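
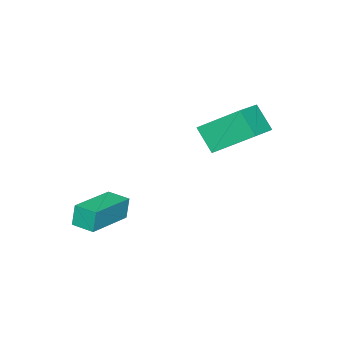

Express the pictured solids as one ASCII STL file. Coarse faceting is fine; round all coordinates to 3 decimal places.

solid 
facet normal -0.983 0.011 -0.183
outer loop
vertex 1.233 -3.137 -2.57
vertex 1.248 -2.117 -2.588
vertex 1.419 -3.157 -3.573
endloop
endfacet
facet normal -0.015 -1.000 0.017
outer loop
vertex 3.572 -3.183 -3.172
vertex 1.233 -3.137 -2.57
vertex 1.419 -3.157 -3.573
endloop
endfacet
facet normal -0.983 0.012 -0.184
outer loop
vertex 1.419 -3.157 -3.573
vertex 1.248 -2.117 -2.588
vertex 1.435 -2.138 -3.591
endloop
endfacet
facet normal 0.183 -0.020 -0.983
outer loop
vertex 1.435 -2.138 -3.591
vertex 3.572 -3.183 -3.172
vertex 1.419 -3.157 -3.573
endloop
endfacet
facet normal -0.183 0.020 0.983
outer loop
vertex 1.233 -3.137 -2.57
vertex 3.401 -2.143 -2.187
vertex 1.248 -2.117 -2.588
endloop
endfacet
facet normal -0.015 -1.000 0.018
outer loop
vertex 3.385 -3.162 -2.169
vertex 1.233 -3.137 -2.57
vertex 3.572 -3.183 -3.172
endloop
endfacet
facet normal -0.183 0.020 0.983
outer loop
vertex 3.385 -3.162 -2.169
vertex 3.401 -2.143 -2.187
vertex 1.233 -3.137 -2.57
endloop
endfacet
facet normal 0.015 1.000 -0.018
outer loop
vertex 1.248 -2.117 -2.588
vertex 3.401 -2.143 -2.187
vertex 1.435 -2.138 -3.591
endloop
endfacet
facet normal 0.183 -0.020 -0.983
outer loop
vertex 3.587 -2.163 -3.19
vertex 3.572 -3.183 -3.172
vertex 1.435 -2.138 -3.591
endloop
endfacet
facet normal 0.015 1.000 -0.017
outer loop
vertex 1.435 -2.138 -3.591
vertex 3.401 -2.143 -2.187
vertex 3.587 -2.163 -3.19
endloop
endfacet
facet normal 0.983 -0.011 0.183
outer loop
vertex 3.587 -2.163 -3.19
vertex 3.385 -3.162 -2.169
vertex 3.572 -3.183 -3.172
endloop
endfacet
facet normal 0.983 -0.012 0.183
outer loop
vertex 3.401 -2.143 -2.187
vertex 3.385 -3.162 -2.169
vertex 3.587 -2.163 -3.19
endloop
endfacet
facet normal -0.947 -0.110 -0.302
outer loop
vertex -2.911 1.098 1.806
vertex -2.684 1.96 0.779
vertex -2.331 -0.517 0.578
endloop
endfacet
facet normal -0.167 -0.634 0.755
outer loop
vertex -0.816 -0.34 1.061
vertex -2.911 1.098 1.806
vertex -2.331 -0.517 0.578
endloop
endfacet
facet normal -0.947 -0.110 -0.302
outer loop
vertex -2.331 -0.517 0.578
vertex -2.684 1.96 0.779
vertex -2.104 0.346 -0.449
endloop
endfacet
facet normal 0.275 -0.765 -0.582
outer loop
vertex -2.104 0.346 -0.449
vertex -0.816 -0.34 1.061
vertex -2.331 -0.517 0.578
endloop
endfacet
facet normal -0.275 0.766 0.582
outer loop
vertex -2.911 1.098 1.806
vertex -1.169 2.137 1.262
vertex -2.684 1.96 0.779
endloop
endfacet
facet normal -0.167 -0.634 0.755
outer loop
vertex -1.396 1.274 2.289
vertex -2.911 1.098 1.806
vertex -0.816 -0.34 1.061
endloop
endfacet
facet normal -0.275 0.765 0.582
outer loop
vertex -1.396 1.274 2.289
vertex -1.169 2.137 1.262
vertex -2.911 1.098 1.806
endloop
endfacet
facet normal 0.167 0.634 -0.755
outer loop
vertex -2.684 1.96 0.779
vertex -1.169 2.137 1.262
vertex -2.104 0.346 -0.449
endloop
endfacet
facet normal 0.274 -0.766 -0.582
outer loop
vertex -0.589 0.522 0.034
vertex -0.816 -0.34 1.061
vertex -2.104 0.346 -0.449
endloop
endfacet
facet normal 0.167 0.634 -0.755
outer loop
vertex -2.104 0.346 -0.449
vertex -1.169 2.137 1.262
vertex -0.589 0.522 0.034
endloop
endfacet
facet normal 0.947 0.110 0.302
outer loop
vertex -0.589 0.522 0.034
vertex -1.396 1.274 2.289
vertex -0.816 -0.34 1.061
endloop
endfacet
facet normal 0.947 0.110 0.302
outer loop
vertex -1.169 2.137 1.262
vertex -1.396 1.274 2.289
vertex -0.589 0.522 0.034
endloop
endfacet

endsolid


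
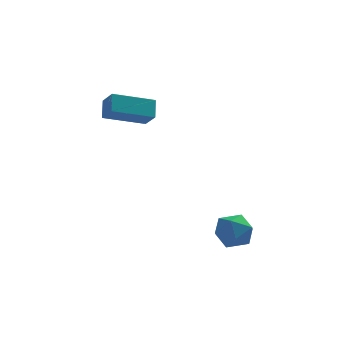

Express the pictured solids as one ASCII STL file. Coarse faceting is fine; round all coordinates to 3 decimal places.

solid 
facet normal -0.724 -0.159 0.672
outer loop
vertex 0.642 -1.116 -3.314
vertex 0.443 -1.782 -3.686
vertex 0.981 -1.798 -3.11
endloop
endfacet
facet normal -0.181 0.198 0.963
outer loop
vertex 0.642 -1.116 -3.314
vertex 0.981 -1.798 -3.11
vertex 1.415 -1.141 -3.164
endloop
endfacet
facet normal -0.089 0.801 0.592
outer loop
vertex 0.642 -1.116 -3.314
vertex 1.415 -1.141 -3.164
vertex 1.145 -0.72 -3.774
endloop
endfacet
facet normal -0.576 0.814 0.070
outer loop
vertex 0.642 -1.116 -3.314
vertex 1.145 -0.72 -3.774
vertex 0.545 -1.117 -4.096
endloop
endfacet
facet normal -0.968 0.222 0.120
outer loop
vertex 0.642 -1.116 -3.314
vertex 0.545 -1.117 -4.096
vertex 0.443 -1.782 -3.686
endloop
endfacet
facet normal 0.410 -0.197 0.891
outer loop
vertex 1.415 -1.141 -3.164
vertex 0.981 -1.798 -3.11
vertex 1.695 -1.823 -3.444
endloop
endfacet
facet normal -0.471 -0.777 0.418
outer loop
vertex 0.981 -1.798 -3.11
vertex 0.443 -1.782 -3.686
vertex 1.095 -2.22 -3.766
endloop
endfacet
facet normal -0.865 -0.160 -0.475
outer loop
vertex 0.443 -1.782 -3.686
vertex 0.545 -1.117 -4.096
vertex 0.825 -1.799 -4.376
endloop
endfacet
facet normal -0.231 0.799 -0.554
outer loop
vertex 0.545 -1.117 -4.096
vertex 1.145 -0.72 -3.774
vertex 1.259 -1.142 -4.43
endloop
endfacet
facet normal 0.558 0.778 0.290
outer loop
vertex 1.145 -0.72 -3.774
vertex 1.415 -1.141 -3.164
vertex 1.797 -1.158 -3.854
endloop
endfacet
facet normal 0.576 -0.814 -0.070
outer loop
vertex 1.598 -1.824 -4.226
vertex 1.695 -1.823 -3.444
vertex 1.095 -2.22 -3.766
endloop
endfacet
facet normal 0.089 -0.801 -0.592
outer loop
vertex 1.598 -1.824 -4.226
vertex 1.095 -2.22 -3.766
vertex 0.825 -1.799 -4.376
endloop
endfacet
facet normal 0.181 -0.198 -0.963
outer loop
vertex 1.598 -1.824 -4.226
vertex 0.825 -1.799 -4.376
vertex 1.259 -1.142 -4.43
endloop
endfacet
facet normal 0.724 0.159 -0.672
outer loop
vertex 1.598 -1.824 -4.226
vertex 1.259 -1.142 -4.43
vertex 1.797 -1.158 -3.854
endloop
endfacet
facet normal 0.968 -0.222 -0.120
outer loop
vertex 1.598 -1.824 -4.226
vertex 1.797 -1.158 -3.854
vertex 1.695 -1.823 -3.444
endloop
endfacet
facet normal 0.231 -0.799 0.554
outer loop
vertex 1.095 -2.22 -3.766
vertex 1.695 -1.823 -3.444
vertex 0.981 -1.798 -3.11
endloop
endfacet
facet normal -0.558 -0.778 -0.290
outer loop
vertex 0.825 -1.799 -4.376
vertex 1.095 -2.22 -3.766
vertex 0.443 -1.782 -3.686
endloop
endfacet
facet normal -0.410 0.197 -0.891
outer loop
vertex 1.259 -1.142 -4.43
vertex 0.825 -1.799 -4.376
vertex 0.545 -1.117 -4.096
endloop
endfacet
facet normal 0.471 0.777 -0.418
outer loop
vertex 1.797 -1.158 -3.854
vertex 1.259 -1.142 -4.43
vertex 1.145 -0.72 -3.774
endloop
endfacet
facet normal 0.865 0.160 0.475
outer loop
vertex 1.695 -1.823 -3.444
vertex 1.797 -1.158 -3.854
vertex 1.415 -1.141 -3.164
endloop
endfacet
facet normal -0.935 -0.196 0.296
outer loop
vertex -2.801 2.06 0.569
vertex -2.738 2.661 1.167
vertex -3.103 2.651 0.007
endloop
endfacet
facet normal -0.074 -0.707 -0.703
outer loop
vertex -1.542 2.979 -0.487
vertex -2.801 2.06 0.569
vertex -3.103 2.651 0.007
endloop
endfacet
facet normal -0.935 -0.196 0.296
outer loop
vertex -3.103 2.651 0.007
vertex -2.738 2.661 1.167
vertex -3.04 3.252 0.604
endloop
endfacet
facet normal -0.347 0.679 -0.647
outer loop
vertex -3.04 3.252 0.604
vertex -1.542 2.979 -0.487
vertex -3.103 2.651 0.007
endloop
endfacet
facet normal 0.347 -0.679 0.646
outer loop
vertex -2.801 2.06 0.569
vertex -1.177 2.989 0.673
vertex -2.738 2.661 1.167
endloop
endfacet
facet normal -0.073 -0.707 -0.703
outer loop
vertex -1.24 2.388 0.076
vertex -2.801 2.06 0.569
vertex -1.542 2.979 -0.487
endloop
endfacet
facet normal 0.347 -0.679 0.647
outer loop
vertex -1.24 2.388 0.076
vertex -1.177 2.989 0.673
vertex -2.801 2.06 0.569
endloop
endfacet
facet normal 0.074 0.707 0.703
outer loop
vertex -2.738 2.661 1.167
vertex -1.177 2.989 0.673
vertex -3.04 3.252 0.604
endloop
endfacet
facet normal -0.347 0.680 -0.646
outer loop
vertex -1.479 3.58 0.111
vertex -1.542 2.979 -0.487
vertex -3.04 3.252 0.604
endloop
endfacet
facet normal 0.074 0.707 0.704
outer loop
vertex -3.04 3.252 0.604
vertex -1.177 2.989 0.673
vertex -1.479 3.58 0.111
endloop
endfacet
facet normal 0.935 0.196 -0.296
outer loop
vertex -1.479 3.58 0.111
vertex -1.24 2.388 0.076
vertex -1.542 2.979 -0.487
endloop
endfacet
facet normal 0.935 0.196 -0.296
outer loop
vertex -1.177 2.989 0.673
vertex -1.24 2.388 0.076
vertex -1.479 3.58 0.111
endloop
endfacet

endsolid


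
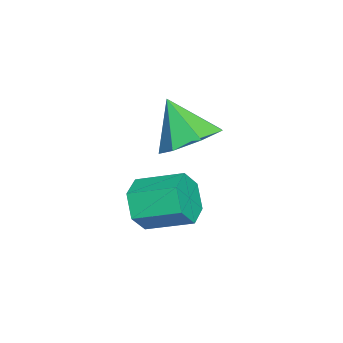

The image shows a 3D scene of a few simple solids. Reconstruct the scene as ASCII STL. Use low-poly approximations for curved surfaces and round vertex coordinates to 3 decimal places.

solid 
facet normal -0.020 -0.938 -0.346
outer loop
vertex 1.217 -0.574 -3.417
vertex 0.744 -0.284 -4.175
vertex 1.684 -0.3 -4.186
endloop
endfacet
facet normal 0.868 -0.188 0.460
outer loop
vertex 1.217 -0.574 -3.417
vertex 1.684 -0.3 -4.186
vertex 1.25 0.974 -2.846
endloop
endfacet
facet normal 0.868 -0.187 0.459
outer loop
vertex 1.25 0.974 -2.846
vertex 1.684 -0.3 -4.186
vertex 1.716 1.248 -3.615
endloop
endfacet
facet normal 0.020 0.938 0.346
outer loop
vertex 1.25 0.974 -2.846
vertex 1.716 1.248 -3.615
vertex 0.776 1.264 -3.605
endloop
endfacet
facet normal -0.020 -0.938 -0.346
outer loop
vertex 1.684 -0.3 -4.186
vertex 0.744 -0.284 -4.175
vertex 1.21 -0.01 -4.944
endloop
endfacet
facet normal 0.863 0.159 -0.479
outer loop
vertex 1.684 -0.3 -4.186
vertex 1.21 -0.01 -4.944
vertex 1.716 1.248 -3.615
endloop
endfacet
facet normal 0.864 0.158 -0.478
outer loop
vertex 1.716 1.248 -3.615
vertex 1.21 -0.01 -4.944
vertex 1.243 1.538 -4.374
endloop
endfacet
facet normal 0.020 0.938 0.346
outer loop
vertex 1.716 1.248 -3.615
vertex 1.243 1.538 -4.374
vertex 0.776 1.264 -3.605
endloop
endfacet
facet normal -0.020 -0.938 -0.346
outer loop
vertex 1.21 -0.01 -4.944
vertex 0.744 -0.284 -4.175
vertex 0.27 0.006 -4.934
endloop
endfacet
facet normal -0.004 0.346 -0.938
outer loop
vertex 1.21 -0.01 -4.944
vertex 0.27 0.006 -4.934
vertex 1.243 1.538 -4.374
endloop
endfacet
facet normal -0.005 0.346 -0.938
outer loop
vertex 1.243 1.538 -4.374
vertex 0.27 0.006 -4.934
vertex 0.303 1.554 -4.363
endloop
endfacet
facet normal 0.020 0.938 0.346
outer loop
vertex 1.243 1.538 -4.374
vertex 0.303 1.554 -4.363
vertex 0.776 1.264 -3.605
endloop
endfacet
facet normal -0.020 -0.938 -0.346
outer loop
vertex 0.27 0.006 -4.934
vertex 0.744 -0.284 -4.175
vertex -0.196 -0.268 -4.165
endloop
endfacet
facet normal -0.868 0.188 -0.459
outer loop
vertex 0.27 0.006 -4.934
vertex -0.196 -0.268 -4.165
vertex 0.303 1.554 -4.363
endloop
endfacet
facet normal -0.868 0.188 -0.460
outer loop
vertex 0.303 1.554 -4.363
vertex -0.196 -0.268 -4.165
vertex -0.164 1.28 -3.594
endloop
endfacet
facet normal 0.020 0.938 0.346
outer loop
vertex 0.303 1.554 -4.363
vertex -0.164 1.28 -3.594
vertex 0.776 1.264 -3.605
endloop
endfacet
facet normal -0.020 -0.938 -0.346
outer loop
vertex -0.196 -0.268 -4.165
vertex 0.744 -0.284 -4.175
vertex 0.277 -0.558 -3.406
endloop
endfacet
facet normal -0.864 -0.158 0.478
outer loop
vertex -0.196 -0.268 -4.165
vertex 0.277 -0.558 -3.406
vertex -0.164 1.28 -3.594
endloop
endfacet
facet normal -0.863 -0.158 0.479
outer loop
vertex -0.164 1.28 -3.594
vertex 0.277 -0.558 -3.406
vertex 0.31 0.99 -2.836
endloop
endfacet
facet normal 0.020 0.938 0.346
outer loop
vertex -0.164 1.28 -3.594
vertex 0.31 0.99 -2.836
vertex 0.776 1.264 -3.605
endloop
endfacet
facet normal -0.020 -0.938 -0.346
outer loop
vertex 0.277 -0.558 -3.406
vertex 0.744 -0.284 -4.175
vertex 1.217 -0.574 -3.417
endloop
endfacet
facet normal 0.005 -0.346 0.938
outer loop
vertex 0.277 -0.558 -3.406
vertex 1.217 -0.574 -3.417
vertex 0.31 0.99 -2.836
endloop
endfacet
facet normal 0.004 -0.346 0.938
outer loop
vertex 0.31 0.99 -2.836
vertex 1.217 -0.574 -3.417
vertex 1.25 0.974 -2.846
endloop
endfacet
facet normal 0.020 0.938 0.346
outer loop
vertex 0.31 0.99 -2.836
vertex 1.25 0.974 -2.846
vertex 0.776 1.264 -3.605
endloop
endfacet
facet normal 0.299 0.518 -0.802
outer loop
vertex 1.406 0.902 -1.146
vertex 0.381 1.23 -1.317
vertex 1.156 1.708 -0.719
endloop
endfacet
facet normal 0.651 -0.188 0.736
outer loop
vertex 1.406 0.902 -1.146
vertex 1.156 1.708 -0.719
vertex -0.141 0.33 0.077
endloop
endfacet
facet normal 0.299 0.518 -0.802
outer loop
vertex 1.156 1.708 -0.719
vertex 0.381 1.23 -1.317
vertex 0.323 2.154 -0.742
endloop
endfacet
facet normal 0.171 0.367 0.914
outer loop
vertex 1.156 1.708 -0.719
vertex 0.323 2.154 -0.742
vertex -0.141 0.33 0.077
endloop
endfacet
facet normal 0.300 0.517 -0.801
outer loop
vertex 0.323 2.154 -0.742
vertex 0.381 1.23 -1.317
vertex -0.467 1.905 -1.199
endloop
endfacet
facet normal -0.549 0.455 0.701
outer loop
vertex 0.323 2.154 -0.742
vertex -0.467 1.905 -1.199
vertex -0.141 0.33 0.077
endloop
endfacet
facet normal 0.300 0.517 -0.801
outer loop
vertex -0.467 1.905 -1.199
vertex 0.381 1.23 -1.317
vertex -0.618 1.147 -1.745
endloop
endfacet
facet normal -0.967 0.008 0.257
outer loop
vertex -0.467 1.905 -1.199
vertex -0.618 1.147 -1.745
vertex -0.141 0.33 0.077
endloop
endfacet
facet normal 0.300 0.518 -0.801
outer loop
vertex -0.618 1.147 -1.745
vertex 0.381 1.23 -1.317
vertex -0.017 0.452 -1.969
endloop
endfacet
facet normal -0.767 -0.636 -0.084
outer loop
vertex -0.618 1.147 -1.745
vertex -0.017 0.452 -1.969
vertex -0.141 0.33 0.077
endloop
endfacet
facet normal 0.300 0.518 -0.801
outer loop
vertex -0.017 0.452 -1.969
vertex 0.381 1.23 -1.317
vertex 0.884 0.343 -1.702
endloop
endfacet
facet normal -0.101 -0.993 -0.065
outer loop
vertex -0.017 0.452 -1.969
vertex 0.884 0.343 -1.702
vertex -0.141 0.33 0.077
endloop
endfacet
facet normal 0.299 0.518 -0.802
outer loop
vertex 0.884 0.343 -1.702
vertex 0.381 1.23 -1.317
vertex 1.406 0.902 -1.146
endloop
endfacet
facet normal 0.530 -0.793 0.300
outer loop
vertex 0.884 0.343 -1.702
vertex 1.406 0.902 -1.146
vertex -0.141 0.33 0.077
endloop
endfacet

endsolid


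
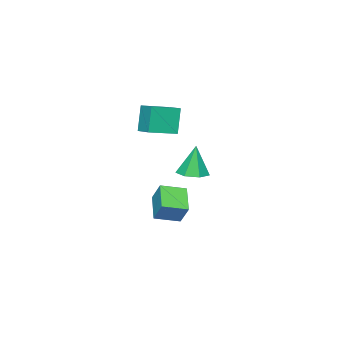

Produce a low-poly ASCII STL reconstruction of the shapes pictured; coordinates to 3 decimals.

solid 
facet normal -0.617 -0.587 0.523
outer loop
vertex 0.852 0.253 -2.556
vertex -0.26 1.119 -2.896
vertex 0.613 -0.495 -3.678
endloop
endfacet
facet normal 0.767 -0.597 0.234
outer loop
vertex 1.68 0.521 -4.584
vertex 0.852 0.253 -2.556
vertex 0.613 -0.495 -3.678
endloop
endfacet
facet normal -0.617 -0.587 0.524
outer loop
vertex 0.613 -0.495 -3.678
vertex -0.26 1.119 -2.896
vertex -0.5 0.37 -4.018
endloop
endfacet
facet normal -0.175 -0.547 -0.819
outer loop
vertex -0.5 0.37 -4.018
vertex 1.68 0.521 -4.584
vertex 0.613 -0.495 -3.678
endloop
endfacet
facet normal 0.175 0.546 0.819
outer loop
vertex 0.852 0.253 -2.556
vertex 0.807 2.135 -3.802
vertex -0.26 1.119 -2.896
endloop
endfacet
facet normal 0.767 -0.597 0.234
outer loop
vertex 1.92 1.27 -3.462
vertex 0.852 0.253 -2.556
vertex 1.68 0.521 -4.584
endloop
endfacet
facet normal 0.174 0.546 0.819
outer loop
vertex 1.92 1.27 -3.462
vertex 0.807 2.135 -3.802
vertex 0.852 0.253 -2.556
endloop
endfacet
facet normal -0.767 0.597 -0.234
outer loop
vertex -0.26 1.119 -2.896
vertex 0.807 2.135 -3.802
vertex -0.5 0.37 -4.018
endloop
endfacet
facet normal -0.175 -0.546 -0.819
outer loop
vertex 0.568 1.387 -4.924
vertex 1.68 0.521 -4.584
vertex -0.5 0.37 -4.018
endloop
endfacet
facet normal -0.767 0.597 -0.234
outer loop
vertex -0.5 0.37 -4.018
vertex 0.807 2.135 -3.802
vertex 0.568 1.387 -4.924
endloop
endfacet
facet normal 0.617 0.587 -0.524
outer loop
vertex 0.568 1.387 -4.924
vertex 1.92 1.27 -3.462
vertex 1.68 0.521 -4.584
endloop
endfacet
facet normal 0.617 0.588 -0.523
outer loop
vertex 0.807 2.135 -3.802
vertex 1.92 1.27 -3.462
vertex 0.568 1.387 -4.924
endloop
endfacet
facet normal -0.891 0.400 -0.213
outer loop
vertex -4.555 -3.65 0.759
vertex -4.106 -2.505 1.033
vertex -4.049 -3.437 -0.955
endloop
endfacet
facet normal -0.357 -0.908 -0.218
outer loop
vertex -2.454 -4.155 -0.573
vertex -4.555 -3.65 0.759
vertex -4.049 -3.437 -0.955
endloop
endfacet
facet normal -0.891 0.401 -0.214
outer loop
vertex -4.049 -3.437 -0.955
vertex -4.106 -2.505 1.033
vertex -3.599 -2.292 -0.681
endloop
endfacet
facet normal 0.281 0.117 -0.952
outer loop
vertex -3.599 -2.292 -0.681
vertex -2.454 -4.155 -0.573
vertex -4.049 -3.437 -0.955
endloop
endfacet
facet normal -0.281 -0.118 0.952
outer loop
vertex -4.555 -3.65 0.759
vertex -2.511 -3.223 1.415
vertex -4.106 -2.505 1.033
endloop
endfacet
facet normal -0.357 -0.908 -0.218
outer loop
vertex -2.961 -4.368 1.141
vertex -4.555 -3.65 0.759
vertex -2.454 -4.155 -0.573
endloop
endfacet
facet normal -0.281 -0.117 0.952
outer loop
vertex -2.961 -4.368 1.141
vertex -2.511 -3.223 1.415
vertex -4.555 -3.65 0.759
endloop
endfacet
facet normal 0.357 0.908 0.218
outer loop
vertex -4.106 -2.505 1.033
vertex -2.511 -3.223 1.415
vertex -3.599 -2.292 -0.681
endloop
endfacet
facet normal 0.281 0.118 -0.952
outer loop
vertex -2.005 -3.01 -0.299
vertex -2.454 -4.155 -0.573
vertex -3.599 -2.292 -0.681
endloop
endfacet
facet normal 0.357 0.908 0.218
outer loop
vertex -3.599 -2.292 -0.681
vertex -2.511 -3.223 1.415
vertex -2.005 -3.01 -0.299
endloop
endfacet
facet normal 0.891 -0.401 0.214
outer loop
vertex -2.005 -3.01 -0.299
vertex -2.961 -4.368 1.141
vertex -2.454 -4.155 -0.573
endloop
endfacet
facet normal 0.891 -0.401 0.213
outer loop
vertex -2.511 -3.223 1.415
vertex -2.961 -4.368 1.141
vertex -2.005 -3.01 -0.299
endloop
endfacet
facet normal 0.099 -0.035 -0.994
outer loop
vertex 3.111 3.755 -0.336
vertex 2.26 3.589 -0.415
vertex 2.663 4.359 -0.402
endloop
endfacet
facet normal 0.694 0.564 0.447
outer loop
vertex 3.111 3.755 -0.336
vertex 2.663 4.359 -0.402
vertex 2.08 3.651 1.395
endloop
endfacet
facet normal 0.098 -0.035 -0.995
outer loop
vertex 2.663 4.359 -0.402
vertex 2.26 3.589 -0.415
vertex 1.913 4.384 -0.477
endloop
endfacet
facet normal -0.005 0.931 0.365
outer loop
vertex 2.663 4.359 -0.402
vertex 1.913 4.384 -0.477
vertex 2.08 3.651 1.395
endloop
endfacet
facet normal 0.099 -0.034 -0.994
outer loop
vertex 1.913 4.384 -0.477
vertex 2.26 3.589 -0.415
vertex 1.424 3.809 -0.506
endloop
endfacet
facet normal -0.733 0.608 0.304
outer loop
vertex 1.913 4.384 -0.477
vertex 1.424 3.809 -0.506
vertex 2.08 3.651 1.395
endloop
endfacet
facet normal 0.099 -0.035 -0.994
outer loop
vertex 1.424 3.809 -0.506
vertex 2.26 3.589 -0.415
vertex 1.565 3.069 -0.466
endloop
endfacet
facet normal -0.937 -0.162 0.310
outer loop
vertex 1.424 3.809 -0.506
vertex 1.565 3.069 -0.466
vertex 2.08 3.651 1.395
endloop
endfacet
facet normal 0.099 -0.034 -0.995
outer loop
vertex 1.565 3.069 -0.466
vertex 2.26 3.589 -0.415
vertex 2.23 2.719 -0.388
endloop
endfacet
facet normal -0.465 -0.800 0.379
outer loop
vertex 1.565 3.069 -0.466
vertex 2.23 2.719 -0.388
vertex 2.08 3.651 1.395
endloop
endfacet
facet normal 0.099 -0.034 -0.994
outer loop
vertex 2.23 2.719 -0.388
vertex 2.26 3.589 -0.415
vertex 2.918 3.025 -0.33
endloop
endfacet
facet normal 0.328 -0.825 0.459
outer loop
vertex 2.23 2.719 -0.388
vertex 2.918 3.025 -0.33
vertex 2.08 3.651 1.395
endloop
endfacet
facet normal 0.099 -0.034 -0.994
outer loop
vertex 2.918 3.025 -0.33
vertex 2.26 3.589 -0.415
vertex 3.111 3.755 -0.336
endloop
endfacet
facet normal 0.844 -0.219 0.490
outer loop
vertex 2.918 3.025 -0.33
vertex 3.111 3.755 -0.336
vertex 2.08 3.651 1.395
endloop
endfacet

endsolid


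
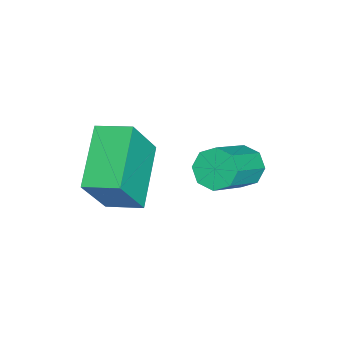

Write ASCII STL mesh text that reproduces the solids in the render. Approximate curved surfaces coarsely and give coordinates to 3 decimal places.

solid 
facet normal -0.740 0.314 -0.595
outer loop
vertex -3.818 2.254 -0.879
vertex -4.255 1.736 -0.609
vertex -4.104 2.428 -0.431
endloop
endfacet
facet normal 0.437 0.897 -0.069
outer loop
vertex -3.818 2.254 -0.879
vertex -4.104 2.428 -0.431
vertex -2.427 1.663 0.24
endloop
endfacet
facet normal 0.436 0.897 -0.067
outer loop
vertex -2.427 1.663 0.24
vertex -4.104 2.428 -0.431
vertex -2.714 1.836 0.687
endloop
endfacet
facet normal 0.739 -0.315 0.596
outer loop
vertex -2.427 1.663 0.24
vertex -2.714 1.836 0.687
vertex -2.865 1.144 0.509
endloop
endfacet
facet normal -0.740 0.314 -0.595
outer loop
vertex -4.104 2.428 -0.431
vertex -4.255 1.736 -0.609
vertex -4.479 2.195 -0.088
endloop
endfacet
facet normal -0.055 0.853 0.519
outer loop
vertex -4.104 2.428 -0.431
vertex -4.479 2.195 -0.088
vertex -2.714 1.836 0.687
endloop
endfacet
facet normal -0.054 0.854 0.518
outer loop
vertex -2.714 1.836 0.687
vertex -4.479 2.195 -0.088
vertex -3.089 1.604 1.031
endloop
endfacet
facet normal 0.740 -0.314 0.595
outer loop
vertex -2.714 1.836 0.687
vertex -3.089 1.604 1.031
vertex -2.865 1.144 0.509
endloop
endfacet
facet normal -0.739 0.315 -0.595
outer loop
vertex -4.479 2.195 -0.088
vertex -4.255 1.736 -0.609
vertex -4.723 1.694 -0.05
endloop
endfacet
facet normal -0.513 0.310 0.801
outer loop
vertex -4.479 2.195 -0.088
vertex -4.723 1.694 -0.05
vertex -3.089 1.604 1.031
endloop
endfacet
facet normal -0.513 0.307 0.801
outer loop
vertex -3.089 1.604 1.031
vertex -4.723 1.694 -0.05
vertex -3.332 1.102 1.068
endloop
endfacet
facet normal 0.740 -0.314 0.595
outer loop
vertex -3.089 1.604 1.031
vertex -3.332 1.102 1.068
vertex -2.865 1.144 0.509
endloop
endfacet
facet normal -0.739 0.315 -0.595
outer loop
vertex -4.723 1.694 -0.05
vertex -4.255 1.736 -0.609
vertex -4.693 1.217 -0.34
endloop
endfacet
facet normal -0.671 -0.416 0.614
outer loop
vertex -4.723 1.694 -0.05
vertex -4.693 1.217 -0.34
vertex -3.332 1.102 1.068
endloop
endfacet
facet normal -0.671 -0.415 0.614
outer loop
vertex -3.332 1.102 1.068
vertex -4.693 1.217 -0.34
vertex -3.302 0.626 0.779
endloop
endfacet
facet normal 0.740 -0.314 0.595
outer loop
vertex -3.332 1.102 1.068
vertex -3.302 0.626 0.779
vertex -2.865 1.144 0.509
endloop
endfacet
facet normal -0.739 0.315 -0.596
outer loop
vertex -4.693 1.217 -0.34
vertex -4.255 1.736 -0.609
vertex -4.406 1.044 -0.787
endloop
endfacet
facet normal -0.436 -0.898 0.068
outer loop
vertex -4.693 1.217 -0.34
vertex -4.406 1.044 -0.787
vertex -3.302 0.626 0.779
endloop
endfacet
facet normal -0.437 -0.897 0.069
outer loop
vertex -3.302 0.626 0.779
vertex -4.406 1.044 -0.787
vertex -3.016 0.452 0.331
endloop
endfacet
facet normal 0.740 -0.314 0.595
outer loop
vertex -3.302 0.626 0.779
vertex -3.016 0.452 0.331
vertex -2.865 1.144 0.509
endloop
endfacet
facet normal -0.740 0.314 -0.595
outer loop
vertex -4.406 1.044 -0.787
vertex -4.255 1.736 -0.609
vertex -4.031 1.276 -1.131
endloop
endfacet
facet normal 0.053 -0.854 -0.518
outer loop
vertex -4.406 1.044 -0.787
vertex -4.031 1.276 -1.131
vertex -3.016 0.452 0.331
endloop
endfacet
facet normal 0.055 -0.853 -0.519
outer loop
vertex -3.016 0.452 0.331
vertex -4.031 1.276 -1.131
vertex -2.641 0.685 -0.012
endloop
endfacet
facet normal 0.740 -0.314 0.595
outer loop
vertex -3.016 0.452 0.331
vertex -2.641 0.685 -0.012
vertex -2.865 1.144 0.509
endloop
endfacet
facet normal -0.740 0.314 -0.595
outer loop
vertex -4.031 1.276 -1.131
vertex -4.255 1.736 -0.609
vertex -3.788 1.778 -1.168
endloop
endfacet
facet normal 0.514 -0.308 -0.801
outer loop
vertex -4.031 1.276 -1.131
vertex -3.788 1.778 -1.168
vertex -2.641 0.685 -0.012
endloop
endfacet
facet normal 0.512 -0.310 -0.801
outer loop
vertex -2.641 0.685 -0.012
vertex -3.788 1.778 -1.168
vertex -2.397 1.186 -0.05
endloop
endfacet
facet normal 0.739 -0.315 0.595
outer loop
vertex -2.641 0.685 -0.012
vertex -2.397 1.186 -0.05
vertex -2.865 1.144 0.509
endloop
endfacet
facet normal -0.740 0.314 -0.595
outer loop
vertex -3.788 1.778 -1.168
vertex -4.255 1.736 -0.609
vertex -3.818 2.254 -0.879
endloop
endfacet
facet normal 0.671 0.415 -0.615
outer loop
vertex -3.788 1.778 -1.168
vertex -3.818 2.254 -0.879
vertex -2.397 1.186 -0.05
endloop
endfacet
facet normal 0.671 0.416 -0.614
outer loop
vertex -2.397 1.186 -0.05
vertex -3.818 2.254 -0.879
vertex -2.427 1.663 0.24
endloop
endfacet
facet normal 0.739 -0.315 0.595
outer loop
vertex -2.397 1.186 -0.05
vertex -2.427 1.663 0.24
vertex -2.865 1.144 0.509
endloop
endfacet
facet normal -0.897 -0.019 0.441
outer loop
vertex -2.972 -2.368 1.79
vertex -2.862 -1.215 2.063
vertex -3.814 -1.886 0.098
endloop
endfacet
facet normal -0.093 -0.969 -0.230
outer loop
vertex -1.858 -1.845 -0.863
vertex -2.972 -2.368 1.79
vertex -3.814 -1.886 0.098
endloop
endfacet
facet normal -0.897 -0.019 0.441
outer loop
vertex -3.814 -1.886 0.098
vertex -2.862 -1.215 2.063
vertex -3.704 -0.733 0.372
endloop
endfacet
facet normal -0.431 0.247 -0.868
outer loop
vertex -3.704 -0.733 0.372
vertex -1.858 -1.845 -0.863
vertex -3.814 -1.886 0.098
endloop
endfacet
facet normal 0.432 -0.247 0.868
outer loop
vertex -2.972 -2.368 1.79
vertex -0.906 -1.174 1.102
vertex -2.862 -1.215 2.063
endloop
endfacet
facet normal -0.093 -0.969 -0.230
outer loop
vertex -1.016 -2.327 0.828
vertex -2.972 -2.368 1.79
vertex -1.858 -1.845 -0.863
endloop
endfacet
facet normal 0.432 -0.247 0.867
outer loop
vertex -1.016 -2.327 0.828
vertex -0.906 -1.174 1.102
vertex -2.972 -2.368 1.79
endloop
endfacet
facet normal 0.093 0.969 0.230
outer loop
vertex -2.862 -1.215 2.063
vertex -0.906 -1.174 1.102
vertex -3.704 -0.733 0.372
endloop
endfacet
facet normal -0.432 0.247 -0.868
outer loop
vertex -1.748 -0.692 -0.59
vertex -1.858 -1.845 -0.863
vertex -3.704 -0.733 0.372
endloop
endfacet
facet normal 0.093 0.969 0.230
outer loop
vertex -3.704 -0.733 0.372
vertex -0.906 -1.174 1.102
vertex -1.748 -0.692 -0.59
endloop
endfacet
facet normal 0.897 0.019 -0.441
outer loop
vertex -1.748 -0.692 -0.59
vertex -1.016 -2.327 0.828
vertex -1.858 -1.845 -0.863
endloop
endfacet
facet normal 0.897 0.019 -0.441
outer loop
vertex -0.906 -1.174 1.102
vertex -1.016 -2.327 0.828
vertex -1.748 -0.692 -0.59
endloop
endfacet

endsolid


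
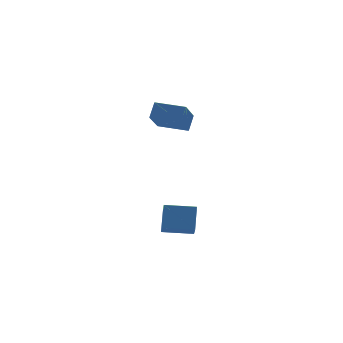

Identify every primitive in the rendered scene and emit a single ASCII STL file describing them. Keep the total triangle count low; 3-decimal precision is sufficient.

solid 
facet normal -0.499 -0.565 0.656
outer loop
vertex 2.709 0.981 3.836
vertex 1.461 2.19 3.928
vertex 2.184 0.501 3.023
endloop
endfacet
facet normal 0.717 -0.695 -0.053
outer loop
vertex 3.199 1.65 1.692
vertex 2.709 0.981 3.836
vertex 2.184 0.501 3.023
endloop
endfacet
facet normal -0.500 -0.565 0.656
outer loop
vertex 2.184 0.501 3.023
vertex 1.461 2.19 3.928
vertex 0.936 1.711 3.115
endloop
endfacet
facet normal -0.486 -0.444 -0.753
outer loop
vertex 0.936 1.711 3.115
vertex 3.199 1.65 1.692
vertex 2.184 0.501 3.023
endloop
endfacet
facet normal 0.485 0.444 0.753
outer loop
vertex 2.709 0.981 3.836
vertex 2.476 3.339 2.597
vertex 1.461 2.19 3.928
endloop
endfacet
facet normal 0.717 -0.695 -0.053
outer loop
vertex 3.724 2.129 2.505
vertex 2.709 0.981 3.836
vertex 3.199 1.65 1.692
endloop
endfacet
facet normal 0.486 0.444 0.753
outer loop
vertex 3.724 2.129 2.505
vertex 2.476 3.339 2.597
vertex 2.709 0.981 3.836
endloop
endfacet
facet normal -0.717 0.695 0.053
outer loop
vertex 1.461 2.19 3.928
vertex 2.476 3.339 2.597
vertex 0.936 1.711 3.115
endloop
endfacet
facet normal -0.486 -0.444 -0.753
outer loop
vertex 1.951 2.859 1.784
vertex 3.199 1.65 1.692
vertex 0.936 1.711 3.115
endloop
endfacet
facet normal -0.717 0.695 0.053
outer loop
vertex 0.936 1.711 3.115
vertex 2.476 3.339 2.597
vertex 1.951 2.859 1.784
endloop
endfacet
facet normal 0.500 0.566 -0.656
outer loop
vertex 1.951 2.859 1.784
vertex 3.724 2.129 2.505
vertex 3.199 1.65 1.692
endloop
endfacet
facet normal 0.500 0.565 -0.656
outer loop
vertex 2.476 3.339 2.597
vertex 3.724 2.129 2.505
vertex 1.951 2.859 1.784
endloop
endfacet
facet normal -0.351 -0.569 -0.744
outer loop
vertex 2.075 -1.39 -4.076
vertex 0.528 -0.604 -3.948
vertex 2.445 -0.523 -4.913
endloop
endfacet
facet normal 0.889 -0.451 -0.074
outer loop
vertex 2.992 0.364 -3.752
vertex 2.075 -1.39 -4.076
vertex 2.445 -0.523 -4.913
endloop
endfacet
facet normal -0.351 -0.569 -0.744
outer loop
vertex 2.445 -0.523 -4.913
vertex 0.528 -0.604 -3.948
vertex 0.898 0.262 -4.784
endloop
endfacet
facet normal 0.294 0.688 -0.664
outer loop
vertex 0.898 0.262 -4.784
vertex 2.992 0.364 -3.752
vertex 2.445 -0.523 -4.913
endloop
endfacet
facet normal -0.294 -0.687 0.664
outer loop
vertex 2.075 -1.39 -4.076
vertex 1.075 0.283 -2.787
vertex 0.528 -0.604 -3.948
endloop
endfacet
facet normal 0.889 -0.451 -0.074
outer loop
vertex 2.622 -0.502 -2.916
vertex 2.075 -1.39 -4.076
vertex 2.992 0.364 -3.752
endloop
endfacet
facet normal -0.293 -0.687 0.664
outer loop
vertex 2.622 -0.502 -2.916
vertex 1.075 0.283 -2.787
vertex 2.075 -1.39 -4.076
endloop
endfacet
facet normal -0.889 0.451 0.074
outer loop
vertex 0.528 -0.604 -3.948
vertex 1.075 0.283 -2.787
vertex 0.898 0.262 -4.784
endloop
endfacet
facet normal 0.294 0.687 -0.665
outer loop
vertex 1.445 1.15 -3.624
vertex 2.992 0.364 -3.752
vertex 0.898 0.262 -4.784
endloop
endfacet
facet normal -0.889 0.451 0.074
outer loop
vertex 0.898 0.262 -4.784
vertex 1.075 0.283 -2.787
vertex 1.445 1.15 -3.624
endloop
endfacet
facet normal 0.350 0.569 0.744
outer loop
vertex 1.445 1.15 -3.624
vertex 2.622 -0.502 -2.916
vertex 2.992 0.364 -3.752
endloop
endfacet
facet normal 0.351 0.569 0.744
outer loop
vertex 1.075 0.283 -2.787
vertex 2.622 -0.502 -2.916
vertex 1.445 1.15 -3.624
endloop
endfacet

endsolid


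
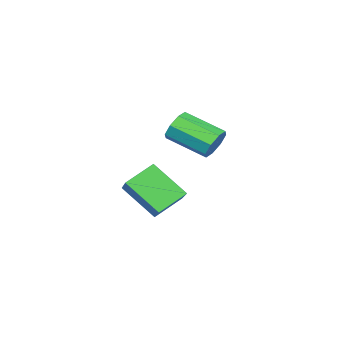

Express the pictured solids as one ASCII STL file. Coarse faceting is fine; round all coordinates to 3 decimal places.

solid 
facet normal -0.055 0.917 -0.395
outer loop
vertex -3.554 2.52 3.991
vertex -3.878 2.193 3.276
vertex -4.203 2.487 4.004
endloop
endfacet
facet normal -0.002 0.395 0.919
outer loop
vertex -3.554 2.52 3.991
vertex -4.203 2.487 4.004
vertex -3.439 0.594 4.819
endloop
endfacet
facet normal -0.002 0.395 0.919
outer loop
vertex -3.439 0.594 4.819
vertex -4.203 2.487 4.004
vertex -4.088 0.561 4.832
endloop
endfacet
facet normal 0.055 -0.917 0.395
outer loop
vertex -3.439 0.594 4.819
vertex -4.088 0.561 4.832
vertex -3.762 0.267 4.104
endloop
endfacet
facet normal -0.054 0.917 -0.395
outer loop
vertex -4.203 2.487 4.004
vertex -3.878 2.193 3.276
vertex -4.662 2.282 3.591
endloop
endfacet
facet normal -0.707 0.243 0.664
outer loop
vertex -4.203 2.487 4.004
vertex -4.662 2.282 3.591
vertex -4.088 0.561 4.832
endloop
endfacet
facet normal -0.707 0.243 0.664
outer loop
vertex -4.088 0.561 4.832
vertex -4.662 2.282 3.591
vertex -4.547 0.355 4.419
endloop
endfacet
facet normal 0.056 -0.917 0.395
outer loop
vertex -4.088 0.561 4.832
vertex -4.547 0.355 4.419
vertex -3.762 0.267 4.104
endloop
endfacet
facet normal -0.054 0.917 -0.394
outer loop
vertex -4.662 2.282 3.591
vertex -3.878 2.193 3.276
vertex -4.661 2.025 2.993
endloop
endfacet
facet normal -0.998 -0.051 0.020
outer loop
vertex -4.662 2.282 3.591
vertex -4.661 2.025 2.993
vertex -4.547 0.355 4.419
endloop
endfacet
facet normal -0.998 -0.051 0.020
outer loop
vertex -4.547 0.355 4.419
vertex -4.661 2.025 2.993
vertex -4.546 0.098 3.821
endloop
endfacet
facet normal 0.055 -0.917 0.394
outer loop
vertex -4.547 0.355 4.419
vertex -4.546 0.098 3.821
vertex -3.762 0.267 4.104
endloop
endfacet
facet normal -0.054 0.917 -0.395
outer loop
vertex -4.661 2.025 2.993
vertex -3.878 2.193 3.276
vertex -4.201 1.866 2.561
endloop
endfacet
facet normal -0.705 -0.315 -0.635
outer loop
vertex -4.661 2.025 2.993
vertex -4.201 1.866 2.561
vertex -4.546 0.098 3.821
endloop
endfacet
facet normal -0.705 -0.315 -0.635
outer loop
vertex -4.546 0.098 3.821
vertex -4.201 1.866 2.561
vertex -4.086 -0.06 3.389
endloop
endfacet
facet normal 0.055 -0.917 0.394
outer loop
vertex -4.546 0.098 3.821
vertex -4.086 -0.06 3.389
vertex -3.762 0.267 4.104
endloop
endfacet
facet normal -0.055 0.917 -0.395
outer loop
vertex -4.201 1.866 2.561
vertex -3.878 2.193 3.276
vertex -3.552 1.899 2.548
endloop
endfacet
facet normal 0.002 -0.395 -0.919
outer loop
vertex -4.201 1.866 2.561
vertex -3.552 1.899 2.548
vertex -4.086 -0.06 3.389
endloop
endfacet
facet normal 0.002 -0.395 -0.919
outer loop
vertex -4.086 -0.06 3.389
vertex -3.552 1.899 2.548
vertex -3.437 -0.027 3.376
endloop
endfacet
facet normal 0.055 -0.917 0.395
outer loop
vertex -4.086 -0.06 3.389
vertex -3.437 -0.027 3.376
vertex -3.762 0.267 4.104
endloop
endfacet
facet normal -0.056 0.917 -0.395
outer loop
vertex -3.552 1.899 2.548
vertex -3.878 2.193 3.276
vertex -3.093 2.105 2.961
endloop
endfacet
facet normal 0.707 -0.243 -0.664
outer loop
vertex -3.552 1.899 2.548
vertex -3.093 2.105 2.961
vertex -3.437 -0.027 3.376
endloop
endfacet
facet normal 0.707 -0.243 -0.664
outer loop
vertex -3.437 -0.027 3.376
vertex -3.093 2.105 2.961
vertex -2.978 0.178 3.789
endloop
endfacet
facet normal 0.054 -0.917 0.395
outer loop
vertex -3.437 -0.027 3.376
vertex -2.978 0.178 3.789
vertex -3.762 0.267 4.104
endloop
endfacet
facet normal -0.055 0.917 -0.394
outer loop
vertex -3.093 2.105 2.961
vertex -3.878 2.193 3.276
vertex -3.094 2.362 3.559
endloop
endfacet
facet normal 0.998 0.051 -0.020
outer loop
vertex -3.093 2.105 2.961
vertex -3.094 2.362 3.559
vertex -2.978 0.178 3.789
endloop
endfacet
facet normal 0.998 0.051 -0.020
outer loop
vertex -2.978 0.178 3.789
vertex -3.094 2.362 3.559
vertex -2.979 0.435 4.387
endloop
endfacet
facet normal 0.054 -0.917 0.394
outer loop
vertex -2.978 0.178 3.789
vertex -2.979 0.435 4.387
vertex -3.762 0.267 4.104
endloop
endfacet
facet normal -0.055 0.917 -0.394
outer loop
vertex -3.094 2.362 3.559
vertex -3.878 2.193 3.276
vertex -3.554 2.52 3.991
endloop
endfacet
facet normal 0.705 0.315 0.635
outer loop
vertex -3.094 2.362 3.559
vertex -3.554 2.52 3.991
vertex -2.979 0.435 4.387
endloop
endfacet
facet normal 0.705 0.315 0.635
outer loop
vertex -2.979 0.435 4.387
vertex -3.554 2.52 3.991
vertex -3.439 0.594 4.819
endloop
endfacet
facet normal 0.054 -0.917 0.395
outer loop
vertex -2.979 0.435 4.387
vertex -3.439 0.594 4.819
vertex -3.762 0.267 4.104
endloop
endfacet
facet normal -0.736 0.440 0.514
outer loop
vertex 0.054 1.143 3.028
vertex 1.265 2.036 3.997
vertex 0.016 2.673 1.664
endloop
endfacet
facet normal -0.676 -0.499 -0.541
outer loop
vertex 1.135 2.004 0.883
vertex 0.054 1.143 3.028
vertex 0.016 2.673 1.664
endloop
endfacet
facet normal -0.736 0.440 0.514
outer loop
vertex 0.016 2.673 1.664
vertex 1.265 2.036 3.997
vertex 1.227 3.566 2.633
endloop
endfacet
facet normal -0.018 0.746 -0.665
outer loop
vertex 1.227 3.566 2.633
vertex 1.135 2.004 0.883
vertex 0.016 2.673 1.664
endloop
endfacet
facet normal 0.018 -0.746 0.665
outer loop
vertex 0.054 1.143 3.028
vertex 2.384 1.367 3.216
vertex 1.265 2.036 3.997
endloop
endfacet
facet normal -0.676 -0.499 -0.541
outer loop
vertex 1.173 0.474 2.247
vertex 0.054 1.143 3.028
vertex 1.135 2.004 0.883
endloop
endfacet
facet normal 0.018 -0.746 0.665
outer loop
vertex 1.173 0.474 2.247
vertex 2.384 1.367 3.216
vertex 0.054 1.143 3.028
endloop
endfacet
facet normal 0.676 0.499 0.541
outer loop
vertex 1.265 2.036 3.997
vertex 2.384 1.367 3.216
vertex 1.227 3.566 2.633
endloop
endfacet
facet normal -0.018 0.746 -0.665
outer loop
vertex 2.346 2.897 1.852
vertex 1.135 2.004 0.883
vertex 1.227 3.566 2.633
endloop
endfacet
facet normal 0.676 0.499 0.541
outer loop
vertex 1.227 3.566 2.633
vertex 2.384 1.367 3.216
vertex 2.346 2.897 1.852
endloop
endfacet
facet normal 0.736 -0.440 -0.514
outer loop
vertex 2.346 2.897 1.852
vertex 1.173 0.474 2.247
vertex 1.135 2.004 0.883
endloop
endfacet
facet normal 0.736 -0.440 -0.514
outer loop
vertex 2.384 1.367 3.216
vertex 1.173 0.474 2.247
vertex 2.346 2.897 1.852
endloop
endfacet

endsolid


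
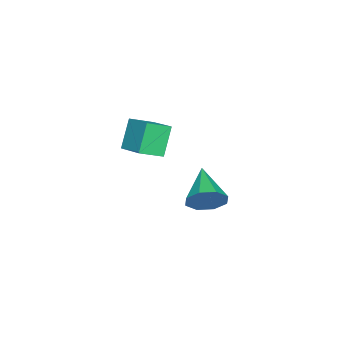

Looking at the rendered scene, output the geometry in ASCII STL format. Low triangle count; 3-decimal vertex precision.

solid 
facet normal 0.810 0.409 -0.421
outer loop
vertex 4.185 1.66 1.251
vertex 3.755 1.795 0.554
vertex 3.898 2.227 1.249
endloop
endfacet
facet normal 0.015 0.011 1.000
outer loop
vertex 4.185 1.66 1.251
vertex 3.898 2.227 1.249
vertex 2.345 1.085 1.286
endloop
endfacet
facet normal 0.810 0.408 -0.420
outer loop
vertex 3.898 2.227 1.249
vertex 3.755 1.795 0.554
vertex 3.527 2.541 0.839
endloop
endfacet
facet normal -0.378 0.538 0.754
outer loop
vertex 3.898 2.227 1.249
vertex 3.527 2.541 0.839
vertex 2.345 1.085 1.286
endloop
endfacet
facet normal 0.810 0.408 -0.421
outer loop
vertex 3.527 2.541 0.839
vertex 3.755 1.795 0.554
vertex 3.29 2.418 0.263
endloop
endfacet
facet normal -0.740 0.652 0.165
outer loop
vertex 3.527 2.541 0.839
vertex 3.29 2.418 0.263
vertex 2.345 1.085 1.286
endloop
endfacet
facet normal 0.810 0.408 -0.421
outer loop
vertex 3.29 2.418 0.263
vertex 3.755 1.795 0.554
vertex 3.325 1.93 -0.143
endloop
endfacet
facet normal -0.861 0.288 -0.420
outer loop
vertex 3.29 2.418 0.263
vertex 3.325 1.93 -0.143
vertex 2.345 1.085 1.286
endloop
endfacet
facet normal 0.810 0.409 -0.421
outer loop
vertex 3.325 1.93 -0.143
vertex 3.755 1.795 0.554
vertex 3.612 1.364 -0.14
endloop
endfacet
facet normal -0.668 -0.342 -0.661
outer loop
vertex 3.325 1.93 -0.143
vertex 3.612 1.364 -0.14
vertex 2.345 1.085 1.286
endloop
endfacet
facet normal 0.810 0.409 -0.421
outer loop
vertex 3.612 1.364 -0.14
vertex 3.755 1.795 0.554
vertex 3.983 1.05 0.269
endloop
endfacet
facet normal -0.276 -0.867 -0.415
outer loop
vertex 3.612 1.364 -0.14
vertex 3.983 1.05 0.269
vertex 2.345 1.085 1.286
endloop
endfacet
facet normal 0.811 0.409 -0.419
outer loop
vertex 3.983 1.05 0.269
vertex 3.755 1.795 0.554
vertex 4.22 1.172 0.846
endloop
endfacet
facet normal 0.086 -0.981 0.172
outer loop
vertex 3.983 1.05 0.269
vertex 4.22 1.172 0.846
vertex 2.345 1.085 1.286
endloop
endfacet
facet normal 0.810 0.408 -0.421
outer loop
vertex 4.22 1.172 0.846
vertex 3.755 1.795 0.554
vertex 4.185 1.66 1.251
endloop
endfacet
facet normal 0.207 -0.616 0.760
outer loop
vertex 4.22 1.172 0.846
vertex 4.185 1.66 1.251
vertex 2.345 1.085 1.286
endloop
endfacet
facet normal -0.527 0.020 0.850
outer loop
vertex -1.481 -3.414 0.702
vertex -0.616 -2.3 1.212
vertex -2.193 -2.651 0.243
endloop
endfacet
facet normal -0.577 -0.743 -0.340
outer loop
vertex -1.404 -2.68 -1.032
vertex -1.481 -3.414 0.702
vertex -2.193 -2.651 0.243
endloop
endfacet
facet normal -0.527 0.020 0.850
outer loop
vertex -2.193 -2.651 0.243
vertex -0.616 -2.3 1.212
vertex -1.328 -1.537 0.753
endloop
endfacet
facet normal -0.625 0.669 -0.402
outer loop
vertex -1.328 -1.537 0.753
vertex -1.404 -2.68 -1.032
vertex -2.193 -2.651 0.243
endloop
endfacet
facet normal 0.625 -0.669 0.402
outer loop
vertex -1.481 -3.414 0.702
vertex 0.173 -2.329 -0.063
vertex -0.616 -2.3 1.212
endloop
endfacet
facet normal -0.577 -0.743 -0.340
outer loop
vertex -0.692 -3.443 -0.573
vertex -1.481 -3.414 0.702
vertex -1.404 -2.68 -1.032
endloop
endfacet
facet normal 0.625 -0.669 0.402
outer loop
vertex -0.692 -3.443 -0.573
vertex 0.173 -2.329 -0.063
vertex -1.481 -3.414 0.702
endloop
endfacet
facet normal 0.577 0.743 0.340
outer loop
vertex -0.616 -2.3 1.212
vertex 0.173 -2.329 -0.063
vertex -1.328 -1.537 0.753
endloop
endfacet
facet normal -0.625 0.669 -0.402
outer loop
vertex -0.539 -1.566 -0.522
vertex -1.404 -2.68 -1.032
vertex -1.328 -1.537 0.753
endloop
endfacet
facet normal 0.577 0.743 0.340
outer loop
vertex -1.328 -1.537 0.753
vertex 0.173 -2.329 -0.063
vertex -0.539 -1.566 -0.522
endloop
endfacet
facet normal 0.527 -0.020 -0.850
outer loop
vertex -0.539 -1.566 -0.522
vertex -0.692 -3.443 -0.573
vertex -1.404 -2.68 -1.032
endloop
endfacet
facet normal 0.527 -0.020 -0.850
outer loop
vertex 0.173 -2.329 -0.063
vertex -0.692 -3.443 -0.573
vertex -0.539 -1.566 -0.522
endloop
endfacet

endsolid


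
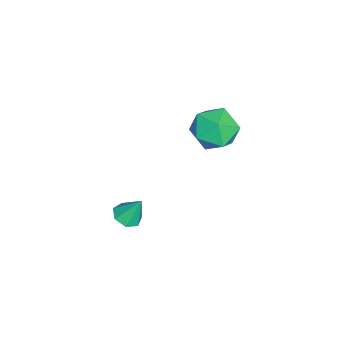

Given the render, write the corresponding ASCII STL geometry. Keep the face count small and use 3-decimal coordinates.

solid 
facet normal -0.536 0.745 0.398
outer loop
vertex -0.444 4.458 0.591
vertex -1.208 4.096 0.24
vertex -0.928 3.851 1.075
endloop
endfacet
facet normal 0.040 0.603 0.796
outer loop
vertex -0.444 4.458 0.591
vertex -0.928 3.851 1.075
vertex -0.015 3.804 1.065
endloop
endfacet
facet normal 0.618 0.685 0.386
outer loop
vertex -0.444 4.458 0.591
vertex -0.015 3.804 1.065
vertex 0.27 4.021 0.223
endloop
endfacet
facet normal 0.399 0.877 -0.268
outer loop
vertex -0.444 4.458 0.591
vertex 0.27 4.021 0.223
vertex -0.468 4.201 -0.287
endloop
endfacet
facet normal -0.314 0.913 -0.259
outer loop
vertex -0.444 4.458 0.591
vertex -0.468 4.201 -0.287
vertex -1.208 4.096 0.24
endloop
endfacet
facet normal 0.007 -0.080 0.997
outer loop
vertex -0.015 3.804 1.065
vertex -0.928 3.851 1.075
vertex -0.512 3.039 1.007
endloop
endfacet
facet normal -0.924 0.148 0.353
outer loop
vertex -0.928 3.851 1.075
vertex -1.208 4.096 0.24
vertex -1.25 3.219 0.497
endloop
endfacet
facet normal -0.565 0.421 -0.710
outer loop
vertex -1.208 4.096 0.24
vertex -0.468 4.201 -0.287
vertex -0.965 3.436 -0.345
endloop
endfacet
facet normal 0.588 0.362 -0.723
outer loop
vertex -0.468 4.201 -0.287
vertex 0.27 4.021 0.223
vertex -0.052 3.389 -0.355
endloop
endfacet
facet normal 0.942 0.052 0.332
outer loop
vertex 0.27 4.021 0.223
vertex -0.015 3.804 1.065
vertex 0.228 3.144 0.48
endloop
endfacet
facet normal -0.399 -0.877 0.268
outer loop
vertex -0.536 2.782 0.129
vertex -0.512 3.039 1.007
vertex -1.25 3.219 0.497
endloop
endfacet
facet normal -0.618 -0.685 -0.386
outer loop
vertex -0.536 2.782 0.129
vertex -1.25 3.219 0.497
vertex -0.965 3.436 -0.345
endloop
endfacet
facet normal -0.040 -0.603 -0.796
outer loop
vertex -0.536 2.782 0.129
vertex -0.965 3.436 -0.345
vertex -0.052 3.389 -0.355
endloop
endfacet
facet normal 0.536 -0.745 -0.398
outer loop
vertex -0.536 2.782 0.129
vertex -0.052 3.389 -0.355
vertex 0.228 3.144 0.48
endloop
endfacet
facet normal 0.314 -0.913 0.259
outer loop
vertex -0.536 2.782 0.129
vertex 0.228 3.144 0.48
vertex -0.512 3.039 1.007
endloop
endfacet
facet normal -0.588 -0.362 0.723
outer loop
vertex -1.25 3.219 0.497
vertex -0.512 3.039 1.007
vertex -0.928 3.851 1.075
endloop
endfacet
facet normal -0.942 -0.052 -0.332
outer loop
vertex -0.965 3.436 -0.345
vertex -1.25 3.219 0.497
vertex -1.208 4.096 0.24
endloop
endfacet
facet normal -0.007 0.080 -0.997
outer loop
vertex -0.052 3.389 -0.355
vertex -0.965 3.436 -0.345
vertex -0.468 4.201 -0.287
endloop
endfacet
facet normal 0.924 -0.148 -0.353
outer loop
vertex 0.228 3.144 0.48
vertex -0.052 3.389 -0.355
vertex 0.27 4.021 0.223
endloop
endfacet
facet normal 0.565 -0.421 0.710
outer loop
vertex -0.512 3.039 1.007
vertex 0.228 3.144 0.48
vertex -0.015 3.804 1.065
endloop
endfacet
facet normal -0.025 -0.473 -0.880
outer loop
vertex 0.81 0.915 -4.213
vertex 0.266 0.847 -4.161
vertex 0.539 1.264 -4.393
endloop
endfacet
facet normal 0.757 0.644 0.109
outer loop
vertex 0.81 0.915 -4.213
vertex 0.539 1.264 -4.393
vertex 0.294 1.353 -3.219
endloop
endfacet
facet normal -0.026 -0.473 -0.881
outer loop
vertex 0.539 1.264 -4.393
vertex 0.266 0.847 -4.161
vertex 0.063 1.3 -4.398
endloop
endfacet
facet normal 0.076 0.995 -0.060
outer loop
vertex 0.539 1.264 -4.393
vertex 0.063 1.3 -4.398
vertex 0.294 1.353 -3.219
endloop
endfacet
facet normal -0.025 -0.472 -0.881
outer loop
vertex 0.063 1.3 -4.398
vertex 0.266 0.847 -4.161
vertex -0.26 0.994 -4.225
endloop
endfacet
facet normal -0.657 0.748 0.095
outer loop
vertex 0.063 1.3 -4.398
vertex -0.26 0.994 -4.225
vertex 0.294 1.353 -3.219
endloop
endfacet
facet normal -0.025 -0.474 -0.880
outer loop
vertex -0.26 0.994 -4.225
vertex 0.266 0.847 -4.161
vertex -0.187 0.578 -4.003
endloop
endfacet
facet normal -0.886 0.088 0.456
outer loop
vertex -0.26 0.994 -4.225
vertex -0.187 0.578 -4.003
vertex 0.294 1.353 -3.219
endloop
endfacet
facet normal -0.027 -0.472 -0.881
outer loop
vertex -0.187 0.578 -4.003
vertex 0.266 0.847 -4.161
vertex 0.228 0.364 -3.901
endloop
endfacet
facet normal -0.438 -0.490 0.753
outer loop
vertex -0.187 0.578 -4.003
vertex 0.228 0.364 -3.901
vertex 0.294 1.353 -3.219
endloop
endfacet
facet normal -0.025 -0.472 -0.881
outer loop
vertex 0.228 0.364 -3.901
vertex 0.266 0.847 -4.161
vertex 0.671 0.514 -3.994
endloop
endfacet
facet normal 0.346 -0.548 0.762
outer loop
vertex 0.228 0.364 -3.901
vertex 0.671 0.514 -3.994
vertex 0.294 1.353 -3.219
endloop
endfacet
facet normal -0.025 -0.472 -0.881
outer loop
vertex 0.671 0.514 -3.994
vertex 0.266 0.847 -4.161
vertex 0.81 0.915 -4.213
endloop
endfacet
facet normal 0.878 -0.045 0.476
outer loop
vertex 0.671 0.514 -3.994
vertex 0.81 0.915 -4.213
vertex 0.294 1.353 -3.219
endloop
endfacet

endsolid


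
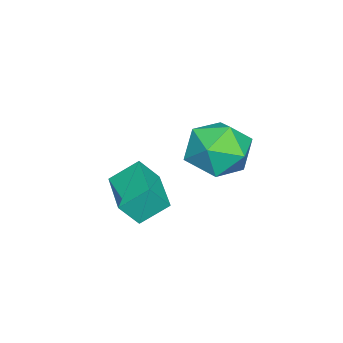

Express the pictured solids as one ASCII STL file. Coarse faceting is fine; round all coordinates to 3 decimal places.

solid 
facet normal -0.967 0.237 0.098
outer loop
vertex -0.572 1.975 0.183
vertex -0.534 1.782 1.022
vertex -0.364 2.585 0.757
endloop
endfacet
facet normal -0.662 0.621 -0.420
outer loop
vertex -0.572 1.975 0.183
vertex -0.364 2.585 0.757
vertex 0.062 2.534 0.009
endloop
endfacet
facet normal -0.395 0.167 -0.903
outer loop
vertex -0.572 1.975 0.183
vertex 0.062 2.534 0.009
vertex 0.156 1.699 -0.187
endloop
endfacet
facet normal -0.535 -0.497 -0.683
outer loop
vertex -0.572 1.975 0.183
vertex 0.156 1.699 -0.187
vertex -0.212 1.235 0.439
endloop
endfacet
facet normal -0.888 -0.454 -0.064
outer loop
vertex -0.572 1.975 0.183
vertex -0.212 1.235 0.439
vertex -0.534 1.782 1.022
endloop
endfacet
facet normal -0.117 0.984 -0.134
outer loop
vertex 0.062 2.534 0.009
vertex -0.364 2.585 0.757
vertex 0.492 2.685 0.741
endloop
endfacet
facet normal -0.611 0.362 0.704
outer loop
vertex -0.364 2.585 0.757
vertex -0.534 1.782 1.022
vertex 0.124 2.221 1.367
endloop
endfacet
facet normal -0.485 -0.755 0.441
outer loop
vertex -0.534 1.782 1.022
vertex -0.212 1.235 0.439
vertex 0.218 1.386 1.171
endloop
endfacet
facet normal 0.086 -0.824 -0.560
outer loop
vertex -0.212 1.235 0.439
vertex 0.156 1.699 -0.187
vertex 0.644 1.335 0.423
endloop
endfacet
facet normal 0.313 0.250 -0.916
outer loop
vertex 0.156 1.699 -0.187
vertex 0.062 2.534 0.009
vertex 0.814 2.138 0.158
endloop
endfacet
facet normal 0.535 0.497 0.683
outer loop
vertex 0.852 1.945 0.997
vertex 0.492 2.685 0.741
vertex 0.124 2.221 1.367
endloop
endfacet
facet normal 0.395 -0.167 0.903
outer loop
vertex 0.852 1.945 0.997
vertex 0.124 2.221 1.367
vertex 0.218 1.386 1.171
endloop
endfacet
facet normal 0.662 -0.621 0.420
outer loop
vertex 0.852 1.945 0.997
vertex 0.218 1.386 1.171
vertex 0.644 1.335 0.423
endloop
endfacet
facet normal 0.967 -0.237 -0.098
outer loop
vertex 0.852 1.945 0.997
vertex 0.644 1.335 0.423
vertex 0.814 2.138 0.158
endloop
endfacet
facet normal 0.888 0.454 0.064
outer loop
vertex 0.852 1.945 0.997
vertex 0.814 2.138 0.158
vertex 0.492 2.685 0.741
endloop
endfacet
facet normal -0.086 0.824 0.560
outer loop
vertex 0.124 2.221 1.367
vertex 0.492 2.685 0.741
vertex -0.364 2.585 0.757
endloop
endfacet
facet normal -0.313 -0.250 0.916
outer loop
vertex 0.218 1.386 1.171
vertex 0.124 2.221 1.367
vertex -0.534 1.782 1.022
endloop
endfacet
facet normal 0.117 -0.984 0.134
outer loop
vertex 0.644 1.335 0.423
vertex 0.218 1.386 1.171
vertex -0.212 1.235 0.439
endloop
endfacet
facet normal 0.611 -0.362 -0.704
outer loop
vertex 0.814 2.138 0.158
vertex 0.644 1.335 0.423
vertex 0.156 1.699 -0.187
endloop
endfacet
facet normal 0.485 0.755 -0.441
outer loop
vertex 0.492 2.685 0.741
vertex 0.814 2.138 0.158
vertex 0.062 2.534 0.009
endloop
endfacet
facet normal -0.353 0.495 -0.794
outer loop
vertex -1.434 -0.013 -1.799
vertex -0.282 0.688 -1.874
vertex -1.084 -0.647 -2.349
endloop
endfacet
facet normal -0.853 -0.519 0.056
outer loop
vertex -0.798 -1.048 -1.706
vertex -1.434 -0.013 -1.799
vertex -1.084 -0.647 -2.349
endloop
endfacet
facet normal -0.353 0.495 -0.794
outer loop
vertex -1.084 -0.647 -2.349
vertex -0.282 0.688 -1.874
vertex 0.068 0.053 -2.425
endloop
endfacet
facet normal 0.384 -0.697 -0.605
outer loop
vertex 0.068 0.053 -2.425
vertex -0.798 -1.048 -1.706
vertex -1.084 -0.647 -2.349
endloop
endfacet
facet normal -0.385 0.697 0.606
outer loop
vertex -1.434 -0.013 -1.799
vertex 0.004 0.287 -1.231
vertex -0.282 0.688 -1.874
endloop
endfacet
facet normal -0.853 -0.519 0.056
outer loop
vertex -1.148 -0.413 -1.155
vertex -1.434 -0.013 -1.799
vertex -0.798 -1.048 -1.706
endloop
endfacet
facet normal -0.384 0.698 0.604
outer loop
vertex -1.148 -0.413 -1.155
vertex 0.004 0.287 -1.231
vertex -1.434 -0.013 -1.799
endloop
endfacet
facet normal 0.853 0.519 -0.056
outer loop
vertex -0.282 0.688 -1.874
vertex 0.004 0.287 -1.231
vertex 0.068 0.053 -2.425
endloop
endfacet
facet normal 0.385 -0.698 -0.604
outer loop
vertex 0.354 -0.347 -1.781
vertex -0.798 -1.048 -1.706
vertex 0.068 0.053 -2.425
endloop
endfacet
facet normal 0.853 0.519 -0.056
outer loop
vertex 0.068 0.053 -2.425
vertex 0.004 0.287 -1.231
vertex 0.354 -0.347 -1.781
endloop
endfacet
facet normal 0.353 -0.495 0.794
outer loop
vertex 0.354 -0.347 -1.781
vertex -1.148 -0.413 -1.155
vertex -0.798 -1.048 -1.706
endloop
endfacet
facet normal 0.353 -0.494 0.794
outer loop
vertex 0.004 0.287 -1.231
vertex -1.148 -0.413 -1.155
vertex 0.354 -0.347 -1.781
endloop
endfacet

endsolid


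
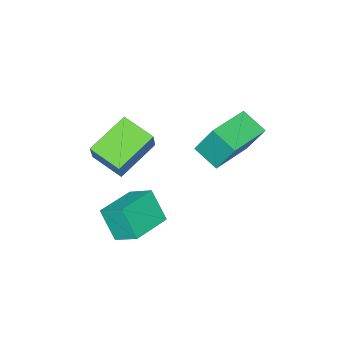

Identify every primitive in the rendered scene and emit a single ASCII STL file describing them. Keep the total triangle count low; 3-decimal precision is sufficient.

solid 
facet normal -0.896 0.036 0.443
outer loop
vertex 2.891 -2.885 5.103
vertex 2.698 -1.527 4.603
vertex 2.267 -3.422 3.885
endloop
endfacet
facet normal 0.132 -0.930 0.343
outer loop
vertex 4.022 -3.493 3.017
vertex 2.891 -2.885 5.103
vertex 2.267 -3.422 3.885
endloop
endfacet
facet normal -0.896 0.036 0.443
outer loop
vertex 2.267 -3.422 3.885
vertex 2.698 -1.527 4.603
vertex 2.074 -2.064 3.385
endloop
endfacet
facet normal -0.425 -0.365 -0.828
outer loop
vertex 2.074 -2.064 3.385
vertex 4.022 -3.493 3.017
vertex 2.267 -3.422 3.885
endloop
endfacet
facet normal 0.425 0.365 0.828
outer loop
vertex 2.891 -2.885 5.103
vertex 4.453 -1.598 3.735
vertex 2.698 -1.527 4.603
endloop
endfacet
facet normal 0.132 -0.930 0.343
outer loop
vertex 4.646 -2.956 4.235
vertex 2.891 -2.885 5.103
vertex 4.022 -3.493 3.017
endloop
endfacet
facet normal 0.425 0.365 0.828
outer loop
vertex 4.646 -2.956 4.235
vertex 4.453 -1.598 3.735
vertex 2.891 -2.885 5.103
endloop
endfacet
facet normal -0.132 0.930 -0.343
outer loop
vertex 2.698 -1.527 4.603
vertex 4.453 -1.598 3.735
vertex 2.074 -2.064 3.385
endloop
endfacet
facet normal -0.425 -0.365 -0.828
outer loop
vertex 3.829 -2.135 2.517
vertex 4.022 -3.493 3.017
vertex 2.074 -2.064 3.385
endloop
endfacet
facet normal -0.132 0.930 -0.343
outer loop
vertex 2.074 -2.064 3.385
vertex 4.453 -1.598 3.735
vertex 3.829 -2.135 2.517
endloop
endfacet
facet normal 0.896 -0.036 -0.443
outer loop
vertex 3.829 -2.135 2.517
vertex 4.646 -2.956 4.235
vertex 4.022 -3.493 3.017
endloop
endfacet
facet normal 0.896 -0.036 -0.443
outer loop
vertex 4.453 -1.598 3.735
vertex 4.646 -2.956 4.235
vertex 3.829 -2.135 2.517
endloop
endfacet
facet normal -0.993 -0.096 -0.070
outer loop
vertex 2.381 -3.18 -0.047
vertex 2.23 -2.116 0.63
vertex 2.392 -2.357 -1.337
endloop
endfacet
facet normal 0.118 -0.838 -0.533
outer loop
vertex 4.19 -2.184 -1.21
vertex 2.381 -3.18 -0.047
vertex 2.392 -2.357 -1.337
endloop
endfacet
facet normal -0.993 -0.095 -0.070
outer loop
vertex 2.392 -2.357 -1.337
vertex 2.23 -2.116 0.63
vertex 2.242 -1.293 -0.66
endloop
endfacet
facet normal 0.008 0.538 -0.843
outer loop
vertex 2.242 -1.293 -0.66
vertex 4.19 -2.184 -1.21
vertex 2.392 -2.357 -1.337
endloop
endfacet
facet normal -0.008 -0.538 0.843
outer loop
vertex 2.381 -3.18 -0.047
vertex 4.028 -1.943 0.757
vertex 2.23 -2.116 0.63
endloop
endfacet
facet normal 0.118 -0.838 -0.533
outer loop
vertex 4.178 -3.007 0.08
vertex 2.381 -3.18 -0.047
vertex 4.19 -2.184 -1.21
endloop
endfacet
facet normal -0.008 -0.538 0.843
outer loop
vertex 4.178 -3.007 0.08
vertex 4.028 -1.943 0.757
vertex 2.381 -3.18 -0.047
endloop
endfacet
facet normal -0.118 0.838 0.533
outer loop
vertex 2.23 -2.116 0.63
vertex 4.028 -1.943 0.757
vertex 2.242 -1.293 -0.66
endloop
endfacet
facet normal 0.008 0.538 -0.843
outer loop
vertex 4.039 -1.12 -0.533
vertex 4.19 -2.184 -1.21
vertex 2.242 -1.293 -0.66
endloop
endfacet
facet normal -0.118 0.838 0.533
outer loop
vertex 2.242 -1.293 -0.66
vertex 4.028 -1.943 0.757
vertex 4.039 -1.12 -0.533
endloop
endfacet
facet normal 0.993 0.096 0.071
outer loop
vertex 4.039 -1.12 -0.533
vertex 4.178 -3.007 0.08
vertex 4.19 -2.184 -1.21
endloop
endfacet
facet normal 0.993 0.096 0.070
outer loop
vertex 4.028 -1.943 0.757
vertex 4.178 -3.007 0.08
vertex 4.039 -1.12 -0.533
endloop
endfacet
facet normal -0.994 -0.093 -0.054
outer loop
vertex -1.782 -0.993 3.733
vertex -1.852 0.111 3.131
vertex -1.626 -1.796 2.242
endloop
endfacet
facet normal 0.056 -0.877 0.478
outer loop
vertex 0.352 -1.611 2.349
vertex -1.782 -0.993 3.733
vertex -1.626 -1.796 2.242
endloop
endfacet
facet normal -0.994 -0.093 -0.053
outer loop
vertex -1.626 -1.796 2.242
vertex -1.852 0.111 3.131
vertex -1.697 -0.691 1.64
endloop
endfacet
facet normal 0.092 -0.472 -0.877
outer loop
vertex -1.697 -0.691 1.64
vertex 0.352 -1.611 2.349
vertex -1.626 -1.796 2.242
endloop
endfacet
facet normal -0.092 0.472 0.877
outer loop
vertex -1.782 -0.993 3.733
vertex 0.126 0.296 3.238
vertex -1.852 0.111 3.131
endloop
endfacet
facet normal 0.056 -0.877 0.477
outer loop
vertex 0.197 -0.809 3.84
vertex -1.782 -0.993 3.733
vertex 0.352 -1.611 2.349
endloop
endfacet
facet normal -0.091 0.472 0.877
outer loop
vertex 0.197 -0.809 3.84
vertex 0.126 0.296 3.238
vertex -1.782 -0.993 3.733
endloop
endfacet
facet normal -0.056 0.877 -0.477
outer loop
vertex -1.852 0.111 3.131
vertex 0.126 0.296 3.238
vertex -1.697 -0.691 1.64
endloop
endfacet
facet normal 0.091 -0.472 -0.877
outer loop
vertex 0.282 -0.507 1.747
vertex 0.352 -1.611 2.349
vertex -1.697 -0.691 1.64
endloop
endfacet
facet normal -0.056 0.877 -0.478
outer loop
vertex -1.697 -0.691 1.64
vertex 0.126 0.296 3.238
vertex 0.282 -0.507 1.747
endloop
endfacet
facet normal 0.994 0.092 0.054
outer loop
vertex 0.282 -0.507 1.747
vertex 0.197 -0.809 3.84
vertex 0.352 -1.611 2.349
endloop
endfacet
facet normal 0.994 0.093 0.054
outer loop
vertex 0.126 0.296 3.238
vertex 0.197 -0.809 3.84
vertex 0.282 -0.507 1.747
endloop
endfacet

endsolid


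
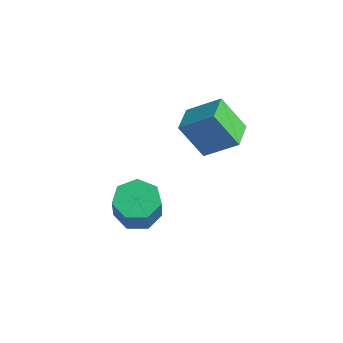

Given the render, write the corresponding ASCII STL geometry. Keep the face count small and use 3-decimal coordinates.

solid 
facet normal -0.645 0.764 0.030
outer loop
vertex -2.781 2.783 2.774
vertex -2.01 3.497 1.178
vertex -3.924 1.857 1.807
endloop
endfacet
facet normal -0.404 -0.373 0.835
outer loop
vertex -2.95 0.703 1.762
vertex -2.781 2.783 2.774
vertex -3.924 1.857 1.807
endloop
endfacet
facet normal -0.645 0.764 0.030
outer loop
vertex -3.924 1.857 1.807
vertex -2.01 3.497 1.178
vertex -3.152 2.571 0.212
endloop
endfacet
facet normal -0.649 -0.526 -0.550
outer loop
vertex -3.152 2.571 0.212
vertex -2.95 0.703 1.762
vertex -3.924 1.857 1.807
endloop
endfacet
facet normal 0.649 0.526 0.549
outer loop
vertex -2.781 2.783 2.774
vertex -1.036 2.343 1.133
vertex -2.01 3.497 1.178
endloop
endfacet
facet normal -0.404 -0.374 0.835
outer loop
vertex -1.808 1.629 2.728
vertex -2.781 2.783 2.774
vertex -2.95 0.703 1.762
endloop
endfacet
facet normal 0.649 0.526 0.550
outer loop
vertex -1.808 1.629 2.728
vertex -1.036 2.343 1.133
vertex -2.781 2.783 2.774
endloop
endfacet
facet normal 0.404 0.373 -0.835
outer loop
vertex -2.01 3.497 1.178
vertex -1.036 2.343 1.133
vertex -3.152 2.571 0.212
endloop
endfacet
facet normal -0.650 -0.526 -0.549
outer loop
vertex -2.179 1.417 0.166
vertex -2.95 0.703 1.762
vertex -3.152 2.571 0.212
endloop
endfacet
facet normal 0.404 0.374 -0.835
outer loop
vertex -3.152 2.571 0.212
vertex -1.036 2.343 1.133
vertex -2.179 1.417 0.166
endloop
endfacet
facet normal 0.645 -0.764 -0.030
outer loop
vertex -2.179 1.417 0.166
vertex -1.808 1.629 2.728
vertex -2.95 0.703 1.762
endloop
endfacet
facet normal 0.644 -0.764 -0.030
outer loop
vertex -1.036 2.343 1.133
vertex -1.808 1.629 2.728
vertex -2.179 1.417 0.166
endloop
endfacet
facet normal -0.461 0.349 -0.816
outer loop
vertex -3.188 -0.664 -4.117
vertex -4.069 -0.56 -3.575
vertex -3.306 0.133 -3.71
endloop
endfacet
facet normal 0.878 0.315 -0.362
outer loop
vertex -3.188 -0.664 -4.117
vertex -3.306 0.133 -3.71
vertex -2.21 -1.403 -2.388
endloop
endfacet
facet normal 0.877 0.314 -0.362
outer loop
vertex -2.21 -1.403 -2.388
vertex -3.306 0.133 -3.71
vertex -2.327 -0.607 -1.981
endloop
endfacet
facet normal 0.462 -0.349 0.815
outer loop
vertex -2.21 -1.403 -2.388
vertex -2.327 -0.607 -1.981
vertex -3.091 -1.3 -1.845
endloop
endfacet
facet normal -0.461 0.349 -0.816
outer loop
vertex -3.306 0.133 -3.71
vertex -4.069 -0.56 -3.575
vertex -3.998 0.408 -3.201
endloop
endfacet
facet normal 0.446 0.886 0.127
outer loop
vertex -3.306 0.133 -3.71
vertex -3.998 0.408 -3.201
vertex -2.327 -0.607 -1.981
endloop
endfacet
facet normal 0.445 0.886 0.127
outer loop
vertex -2.327 -0.607 -1.981
vertex -3.998 0.408 -3.201
vertex -3.02 -0.332 -1.471
endloop
endfacet
facet normal 0.462 -0.349 0.816
outer loop
vertex -2.327 -0.607 -1.981
vertex -3.02 -0.332 -1.471
vertex -3.091 -1.3 -1.845
endloop
endfacet
facet normal -0.462 0.349 -0.816
outer loop
vertex -3.998 0.408 -3.201
vertex -4.069 -0.56 -3.575
vertex -4.744 -0.046 -2.973
endloop
endfacet
facet normal -0.322 0.791 0.520
outer loop
vertex -3.998 0.408 -3.201
vertex -4.744 -0.046 -2.973
vertex -3.02 -0.332 -1.471
endloop
endfacet
facet normal -0.323 0.790 0.521
outer loop
vertex -3.02 -0.332 -1.471
vertex -4.744 -0.046 -2.973
vertex -3.766 -0.786 -1.244
endloop
endfacet
facet normal 0.461 -0.349 0.816
outer loop
vertex -3.02 -0.332 -1.471
vertex -3.766 -0.786 -1.244
vertex -3.091 -1.3 -1.845
endloop
endfacet
facet normal -0.462 0.349 -0.816
outer loop
vertex -4.744 -0.046 -2.973
vertex -4.069 -0.56 -3.575
vertex -4.982 -0.887 -3.198
endloop
endfacet
facet normal -0.847 0.100 0.522
outer loop
vertex -4.744 -0.046 -2.973
vertex -4.982 -0.887 -3.198
vertex -3.766 -0.786 -1.244
endloop
endfacet
facet normal -0.847 0.100 0.522
outer loop
vertex -3.766 -0.786 -1.244
vertex -4.982 -0.887 -3.198
vertex -4.004 -1.627 -1.469
endloop
endfacet
facet normal 0.461 -0.349 0.816
outer loop
vertex -3.766 -0.786 -1.244
vertex -4.004 -1.627 -1.469
vertex -3.091 -1.3 -1.845
endloop
endfacet
facet normal -0.462 0.349 -0.816
outer loop
vertex -4.982 -0.887 -3.198
vertex -4.069 -0.56 -3.575
vertex -4.532 -1.482 -3.707
endloop
endfacet
facet normal -0.734 -0.666 0.130
outer loop
vertex -4.982 -0.887 -3.198
vertex -4.532 -1.482 -3.707
vertex -4.004 -1.627 -1.469
endloop
endfacet
facet normal -0.734 -0.666 0.130
outer loop
vertex -4.004 -1.627 -1.469
vertex -4.532 -1.482 -3.707
vertex -3.554 -2.222 -1.978
endloop
endfacet
facet normal 0.461 -0.349 0.816
outer loop
vertex -4.004 -1.627 -1.469
vertex -3.554 -2.222 -1.978
vertex -3.091 -1.3 -1.845
endloop
endfacet
facet normal -0.462 0.349 -0.816
outer loop
vertex -4.532 -1.482 -3.707
vertex -4.069 -0.56 -3.575
vertex -3.734 -1.382 -4.116
endloop
endfacet
facet normal -0.068 -0.931 -0.360
outer loop
vertex -4.532 -1.482 -3.707
vertex -3.734 -1.382 -4.116
vertex -3.554 -2.222 -1.978
endloop
endfacet
facet normal -0.068 -0.931 -0.360
outer loop
vertex -3.554 -2.222 -1.978
vertex -3.734 -1.382 -4.116
vertex -2.756 -2.122 -2.387
endloop
endfacet
facet normal 0.462 -0.349 0.815
outer loop
vertex -3.554 -2.222 -1.978
vertex -2.756 -2.122 -2.387
vertex -3.091 -1.3 -1.845
endloop
endfacet
facet normal -0.461 0.349 -0.816
outer loop
vertex -3.734 -1.382 -4.116
vertex -4.069 -0.56 -3.575
vertex -3.188 -0.664 -4.117
endloop
endfacet
facet normal 0.649 -0.494 -0.579
outer loop
vertex -3.734 -1.382 -4.116
vertex -3.188 -0.664 -4.117
vertex -2.756 -2.122 -2.387
endloop
endfacet
facet normal 0.649 -0.494 -0.578
outer loop
vertex -2.756 -2.122 -2.387
vertex -3.188 -0.664 -4.117
vertex -2.21 -1.403 -2.388
endloop
endfacet
facet normal 0.462 -0.349 0.815
outer loop
vertex -2.756 -2.122 -2.387
vertex -2.21 -1.403 -2.388
vertex -3.091 -1.3 -1.845
endloop
endfacet

endsolid


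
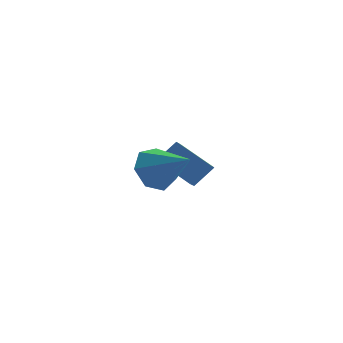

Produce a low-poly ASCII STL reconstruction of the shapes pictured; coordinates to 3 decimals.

solid 
facet normal -0.754 0.446 0.482
outer loop
vertex -3.865 2.043 -0.104
vertex -3.723 2.931 -0.704
vertex -4.682 1.592 -0.965
endloop
endfacet
facet normal -0.131 -0.822 0.555
outer loop
vertex -3.257 0.749 -1.876
vertex -3.865 2.043 -0.104
vertex -4.682 1.592 -0.965
endloop
endfacet
facet normal -0.754 0.446 0.482
outer loop
vertex -4.682 1.592 -0.965
vertex -3.723 2.931 -0.704
vertex -4.541 2.479 -1.565
endloop
endfacet
facet normal -0.644 -0.356 -0.677
outer loop
vertex -4.541 2.479 -1.565
vertex -3.257 0.749 -1.876
vertex -4.682 1.592 -0.965
endloop
endfacet
facet normal 0.644 0.355 0.678
outer loop
vertex -3.865 2.043 -0.104
vertex -2.298 2.088 -1.615
vertex -3.723 2.931 -0.704
endloop
endfacet
facet normal -0.130 -0.821 0.555
outer loop
vertex -2.439 1.201 -1.015
vertex -3.865 2.043 -0.104
vertex -3.257 0.749 -1.876
endloop
endfacet
facet normal 0.643 0.356 0.678
outer loop
vertex -2.439 1.201 -1.015
vertex -2.298 2.088 -1.615
vertex -3.865 2.043 -0.104
endloop
endfacet
facet normal 0.131 0.821 -0.555
outer loop
vertex -3.723 2.931 -0.704
vertex -2.298 2.088 -1.615
vertex -4.541 2.479 -1.565
endloop
endfacet
facet normal -0.643 -0.355 -0.678
outer loop
vertex -3.115 1.637 -2.476
vertex -3.257 0.749 -1.876
vertex -4.541 2.479 -1.565
endloop
endfacet
facet normal 0.131 0.822 -0.555
outer loop
vertex -4.541 2.479 -1.565
vertex -2.298 2.088 -1.615
vertex -3.115 1.637 -2.476
endloop
endfacet
facet normal 0.754 -0.446 -0.482
outer loop
vertex -3.115 1.637 -2.476
vertex -2.439 1.201 -1.015
vertex -3.257 0.749 -1.876
endloop
endfacet
facet normal 0.754 -0.446 -0.482
outer loop
vertex -2.298 2.088 -1.615
vertex -2.439 1.201 -1.015
vertex -3.115 1.637 -2.476
endloop
endfacet
facet normal -0.671 0.501 -0.546
outer loop
vertex -3.724 -2.436 0.161
vertex -4.505 -2.739 0.843
vertex -3.88 -1.859 0.882
endloop
endfacet
facet normal 0.941 0.333 -0.063
outer loop
vertex -3.724 -2.436 0.161
vertex -3.88 -1.859 0.882
vertex -3.135 -3.761 1.957
endloop
endfacet
facet normal -0.671 0.501 -0.547
outer loop
vertex -3.88 -1.859 0.882
vertex -4.505 -2.739 0.843
vertex -4.507 -1.944 1.574
endloop
endfacet
facet normal 0.578 0.561 0.593
outer loop
vertex -3.88 -1.859 0.882
vertex -4.507 -1.944 1.574
vertex -3.135 -3.761 1.957
endloop
endfacet
facet normal -0.671 0.501 -0.546
outer loop
vertex -4.507 -1.944 1.574
vertex -4.505 -2.739 0.843
vertex -5.132 -2.628 1.715
endloop
endfacet
facet normal -0.003 0.204 0.979
outer loop
vertex -4.507 -1.944 1.574
vertex -5.132 -2.628 1.715
vertex -3.135 -3.761 1.957
endloop
endfacet
facet normal -0.671 0.501 -0.546
outer loop
vertex -5.132 -2.628 1.715
vertex -4.505 -2.739 0.843
vertex -5.285 -3.396 1.199
endloop
endfacet
facet normal -0.363 -0.469 0.805
outer loop
vertex -5.132 -2.628 1.715
vertex -5.285 -3.396 1.199
vertex -3.135 -3.761 1.957
endloop
endfacet
facet normal -0.671 0.501 -0.547
outer loop
vertex -5.285 -3.396 1.199
vertex -4.505 -2.739 0.843
vertex -4.85 -3.669 0.415
endloop
endfacet
facet normal -0.233 -0.951 0.202
outer loop
vertex -5.285 -3.396 1.199
vertex -4.85 -3.669 0.415
vertex -3.135 -3.761 1.957
endloop
endfacet
facet normal -0.671 0.501 -0.547
outer loop
vertex -4.85 -3.669 0.415
vertex -4.505 -2.739 0.843
vertex -4.155 -3.242 -0.047
endloop
endfacet
facet normal 0.291 -0.880 -0.376
outer loop
vertex -4.85 -3.669 0.415
vertex -4.155 -3.242 -0.047
vertex -3.135 -3.761 1.957
endloop
endfacet
facet normal -0.671 0.500 -0.547
outer loop
vertex -4.155 -3.242 -0.047
vertex -4.505 -2.739 0.843
vertex -3.724 -2.436 0.161
endloop
endfacet
facet normal 0.813 -0.308 -0.494
outer loop
vertex -4.155 -3.242 -0.047
vertex -3.724 -2.436 0.161
vertex -3.135 -3.761 1.957
endloop
endfacet

endsolid


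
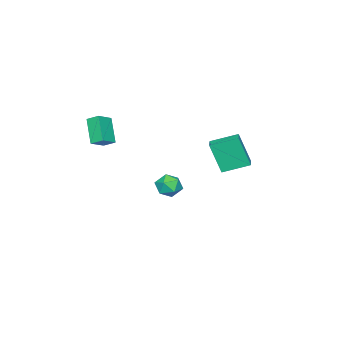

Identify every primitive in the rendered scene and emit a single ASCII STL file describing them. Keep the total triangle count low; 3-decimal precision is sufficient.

solid 
facet normal -0.550 0.767 0.330
outer loop
vertex 0.388 3.532 3.827
vertex 1.229 4.075 3.966
vertex 0.235 4.281 1.828
endloop
endfacet
facet normal -0.833 -0.537 -0.137
outer loop
vertex 1.191 2.945 1.254
vertex 0.388 3.532 3.827
vertex 0.235 4.281 1.828
endloop
endfacet
facet normal -0.550 0.768 0.330
outer loop
vertex 0.235 4.281 1.828
vertex 1.229 4.075 3.966
vertex 1.075 4.823 1.967
endloop
endfacet
facet normal -0.071 0.350 -0.934
outer loop
vertex 1.075 4.823 1.967
vertex 1.191 2.945 1.254
vertex 0.235 4.281 1.828
endloop
endfacet
facet normal 0.072 -0.350 0.934
outer loop
vertex 0.388 3.532 3.827
vertex 2.185 2.739 3.392
vertex 1.229 4.075 3.966
endloop
endfacet
facet normal -0.832 -0.538 -0.137
outer loop
vertex 1.345 2.197 3.253
vertex 0.388 3.532 3.827
vertex 1.191 2.945 1.254
endloop
endfacet
facet normal 0.071 -0.350 0.934
outer loop
vertex 1.345 2.197 3.253
vertex 2.185 2.739 3.392
vertex 0.388 3.532 3.827
endloop
endfacet
facet normal 0.832 0.537 0.137
outer loop
vertex 1.229 4.075 3.966
vertex 2.185 2.739 3.392
vertex 1.075 4.823 1.967
endloop
endfacet
facet normal -0.072 0.350 -0.934
outer loop
vertex 2.032 3.488 1.393
vertex 1.191 2.945 1.254
vertex 1.075 4.823 1.967
endloop
endfacet
facet normal 0.832 0.537 0.138
outer loop
vertex 1.075 4.823 1.967
vertex 2.185 2.739 3.392
vertex 2.032 3.488 1.393
endloop
endfacet
facet normal 0.550 -0.767 -0.330
outer loop
vertex 2.032 3.488 1.393
vertex 1.345 2.197 3.253
vertex 1.191 2.945 1.254
endloop
endfacet
facet normal 0.550 -0.768 -0.330
outer loop
vertex 2.185 2.739 3.392
vertex 1.345 2.197 3.253
vertex 2.032 3.488 1.393
endloop
endfacet
facet normal -0.890 0.089 -0.447
outer loop
vertex 2.379 -4.003 3.906
vertex 3.196 -3.101 2.46
vertex 2.507 -4.772 3.499
endloop
endfacet
facet normal -0.432 -0.477 0.765
outer loop
vertex 3.584 -4.879 4.04
vertex 2.379 -4.003 3.906
vertex 2.507 -4.772 3.499
endloop
endfacet
facet normal -0.890 0.089 -0.447
outer loop
vertex 2.507 -4.772 3.499
vertex 3.196 -3.101 2.46
vertex 3.324 -3.871 2.052
endloop
endfacet
facet normal 0.145 -0.875 -0.462
outer loop
vertex 3.324 -3.871 2.052
vertex 3.584 -4.879 4.04
vertex 2.507 -4.772 3.499
endloop
endfacet
facet normal -0.146 0.874 0.463
outer loop
vertex 2.379 -4.003 3.906
vertex 4.273 -3.208 3.001
vertex 3.196 -3.101 2.46
endloop
endfacet
facet normal -0.432 -0.477 0.765
outer loop
vertex 3.456 -4.109 4.448
vertex 2.379 -4.003 3.906
vertex 3.584 -4.879 4.04
endloop
endfacet
facet normal -0.146 0.875 0.462
outer loop
vertex 3.456 -4.109 4.448
vertex 4.273 -3.208 3.001
vertex 2.379 -4.003 3.906
endloop
endfacet
facet normal 0.432 0.477 -0.765
outer loop
vertex 3.196 -3.101 2.46
vertex 4.273 -3.208 3.001
vertex 3.324 -3.871 2.052
endloop
endfacet
facet normal 0.147 -0.874 -0.463
outer loop
vertex 4.401 -3.977 2.594
vertex 3.584 -4.879 4.04
vertex 3.324 -3.871 2.052
endloop
endfacet
facet normal 0.432 0.477 -0.765
outer loop
vertex 3.324 -3.871 2.052
vertex 4.273 -3.208 3.001
vertex 4.401 -3.977 2.594
endloop
endfacet
facet normal 0.890 -0.089 0.447
outer loop
vertex 4.401 -3.977 2.594
vertex 3.456 -4.109 4.448
vertex 3.584 -4.879 4.04
endloop
endfacet
facet normal 0.890 -0.089 0.447
outer loop
vertex 4.273 -3.208 3.001
vertex 3.456 -4.109 4.448
vertex 4.401 -3.977 2.594
endloop
endfacet
facet normal -0.655 -0.432 0.620
outer loop
vertex -1.426 -1.925 -1.988
vertex -1.105 -2.768 -2.236
vertex -0.72 -2.315 -1.513
endloop
endfacet
facet normal -0.463 0.210 0.861
outer loop
vertex -1.426 -1.925 -1.988
vertex -0.72 -2.315 -1.513
vertex -0.696 -1.403 -1.723
endloop
endfacet
facet normal -0.626 0.692 0.360
outer loop
vertex -1.426 -1.925 -1.988
vertex -0.696 -1.403 -1.723
vertex -1.065 -1.293 -2.575
endloop
endfacet
facet normal -0.918 0.347 -0.191
outer loop
vertex -1.426 -1.925 -1.988
vertex -1.065 -1.293 -2.575
vertex -1.317 -2.136 -2.893
endloop
endfacet
facet normal -0.937 -0.347 -0.032
outer loop
vertex -1.426 -1.925 -1.988
vertex -1.317 -2.136 -2.893
vertex -1.105 -2.768 -2.236
endloop
endfacet
facet normal 0.245 0.211 0.946
outer loop
vertex -0.696 -1.403 -1.723
vertex -0.72 -2.315 -1.513
vertex 0.077 -1.924 -1.807
endloop
endfacet
facet normal -0.065 -0.830 0.555
outer loop
vertex -0.72 -2.315 -1.513
vertex -1.105 -2.768 -2.236
vertex -0.175 -2.767 -2.125
endloop
endfacet
facet normal -0.521 -0.693 -0.498
outer loop
vertex -1.105 -2.768 -2.236
vertex -1.317 -2.136 -2.893
vertex -0.544 -2.657 -2.977
endloop
endfacet
facet normal -0.491 0.432 -0.756
outer loop
vertex -1.317 -2.136 -2.893
vertex -1.065 -1.293 -2.575
vertex -0.52 -1.745 -3.187
endloop
endfacet
facet normal -0.017 0.991 0.135
outer loop
vertex -1.065 -1.293 -2.575
vertex -0.696 -1.403 -1.723
vertex -0.135 -1.292 -2.464
endloop
endfacet
facet normal 0.918 -0.347 0.191
outer loop
vertex 0.186 -2.135 -2.712
vertex 0.077 -1.924 -1.807
vertex -0.175 -2.767 -2.125
endloop
endfacet
facet normal 0.626 -0.692 -0.360
outer loop
vertex 0.186 -2.135 -2.712
vertex -0.175 -2.767 -2.125
vertex -0.544 -2.657 -2.977
endloop
endfacet
facet normal 0.463 -0.210 -0.861
outer loop
vertex 0.186 -2.135 -2.712
vertex -0.544 -2.657 -2.977
vertex -0.52 -1.745 -3.187
endloop
endfacet
facet normal 0.655 0.432 -0.620
outer loop
vertex 0.186 -2.135 -2.712
vertex -0.52 -1.745 -3.187
vertex -0.135 -1.292 -2.464
endloop
endfacet
facet normal 0.937 0.347 0.032
outer loop
vertex 0.186 -2.135 -2.712
vertex -0.135 -1.292 -2.464
vertex 0.077 -1.924 -1.807
endloop
endfacet
facet normal 0.491 -0.432 0.756
outer loop
vertex -0.175 -2.767 -2.125
vertex 0.077 -1.924 -1.807
vertex -0.72 -2.315 -1.513
endloop
endfacet
facet normal 0.017 -0.991 -0.135
outer loop
vertex -0.544 -2.657 -2.977
vertex -0.175 -2.767 -2.125
vertex -1.105 -2.768 -2.236
endloop
endfacet
facet normal -0.245 -0.211 -0.946
outer loop
vertex -0.52 -1.745 -3.187
vertex -0.544 -2.657 -2.977
vertex -1.317 -2.136 -2.893
endloop
endfacet
facet normal 0.065 0.830 -0.555
outer loop
vertex -0.135 -1.292 -2.464
vertex -0.52 -1.745 -3.187
vertex -1.065 -1.293 -2.575
endloop
endfacet
facet normal 0.521 0.693 0.498
outer loop
vertex 0.077 -1.924 -1.807
vertex -0.135 -1.292 -2.464
vertex -0.696 -1.403 -1.723
endloop
endfacet

endsolid
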